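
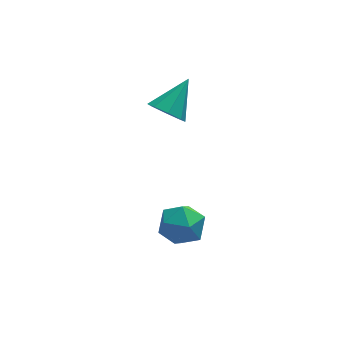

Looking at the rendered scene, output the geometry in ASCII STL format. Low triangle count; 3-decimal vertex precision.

solid 
facet normal -0.106 0.994 -0.034
outer loop
vertex -3.865 -0.101 -1.466
vertex -4.264 -0.113 -0.574
vertex -3.297 -0.013 -0.675
endloop
endfacet
facet normal 0.459 0.785 -0.417
outer loop
vertex -3.865 -0.101 -1.466
vertex -3.297 -0.013 -0.675
vertex -3.012 -0.576 -1.422
endloop
endfacet
facet normal 0.230 0.329 -0.916
outer loop
vertex -3.865 -0.101 -1.466
vertex -3.012 -0.576 -1.422
vertex -3.803 -1.024 -1.782
endloop
endfacet
facet normal -0.475 0.256 -0.842
outer loop
vertex -3.865 -0.101 -1.466
vertex -3.803 -1.024 -1.782
vertex -4.577 -0.738 -1.258
endloop
endfacet
facet normal -0.683 0.667 -0.297
outer loop
vertex -3.865 -0.101 -1.466
vertex -4.577 -0.738 -1.258
vertex -4.264 -0.113 -0.574
endloop
endfacet
facet normal 0.901 0.433 0.018
outer loop
vertex -3.012 -0.576 -1.422
vertex -3.297 -0.013 -0.675
vertex -2.883 -0.882 -0.502
endloop
endfacet
facet normal -0.013 0.770 0.638
outer loop
vertex -3.297 -0.013 -0.675
vertex -4.264 -0.113 -0.574
vertex -3.657 -0.596 0.022
endloop
endfacet
facet normal -0.947 0.241 0.213
outer loop
vertex -4.264 -0.113 -0.574
vertex -4.577 -0.738 -1.258
vertex -4.448 -1.044 -0.338
endloop
endfacet
facet normal -0.610 -0.424 -0.670
outer loop
vertex -4.577 -0.738 -1.258
vertex -3.803 -1.024 -1.782
vertex -4.163 -1.607 -1.085
endloop
endfacet
facet normal 0.532 -0.305 -0.790
outer loop
vertex -3.803 -1.024 -1.782
vertex -3.012 -0.576 -1.422
vertex -3.196 -1.507 -1.186
endloop
endfacet
facet normal 0.475 -0.256 0.842
outer loop
vertex -3.595 -1.519 -0.294
vertex -2.883 -0.882 -0.502
vertex -3.657 -0.596 0.022
endloop
endfacet
facet normal -0.230 -0.329 0.916
outer loop
vertex -3.595 -1.519 -0.294
vertex -3.657 -0.596 0.022
vertex -4.448 -1.044 -0.338
endloop
endfacet
facet normal -0.459 -0.785 0.417
outer loop
vertex -3.595 -1.519 -0.294
vertex -4.448 -1.044 -0.338
vertex -4.163 -1.607 -1.085
endloop
endfacet
facet normal 0.106 -0.994 0.034
outer loop
vertex -3.595 -1.519 -0.294
vertex -4.163 -1.607 -1.085
vertex -3.196 -1.507 -1.186
endloop
endfacet
facet normal 0.683 -0.667 0.297
outer loop
vertex -3.595 -1.519 -0.294
vertex -3.196 -1.507 -1.186
vertex -2.883 -0.882 -0.502
endloop
endfacet
facet normal 0.610 0.424 0.670
outer loop
vertex -3.657 -0.596 0.022
vertex -2.883 -0.882 -0.502
vertex -3.297 -0.013 -0.675
endloop
endfacet
facet normal -0.532 0.305 0.790
outer loop
vertex -4.448 -1.044 -0.338
vertex -3.657 -0.596 0.022
vertex -4.264 -0.113 -0.574
endloop
endfacet
facet normal -0.901 -0.433 -0.018
outer loop
vertex -4.163 -1.607 -1.085
vertex -4.448 -1.044 -0.338
vertex -4.577 -0.738 -1.258
endloop
endfacet
facet normal 0.013 -0.770 -0.638
outer loop
vertex -3.196 -1.507 -1.186
vertex -4.163 -1.607 -1.085
vertex -3.803 -1.024 -1.782
endloop
endfacet
facet normal 0.947 -0.241 -0.213
outer loop
vertex -2.883 -0.882 -0.502
vertex -3.196 -1.507 -1.186
vertex -3.012 -0.576 -1.422
endloop
endfacet
facet normal -0.604 -0.516 -0.607
outer loop
vertex -3.11 1.49 2.969
vertex -3.737 1.846 3.29
vertex -3.258 2.001 2.682
endloop
endfacet
facet normal 0.936 0.079 -0.342
outer loop
vertex -3.11 1.49 2.969
vertex -3.258 2.001 2.682
vertex -2.723 2.714 4.31
endloop
endfacet
facet normal -0.604 -0.517 -0.607
outer loop
vertex -3.258 2.001 2.682
vertex -3.737 1.846 3.29
vertex -3.687 2.421 2.751
endloop
endfacet
facet normal 0.573 0.664 -0.479
outer loop
vertex -3.258 2.001 2.682
vertex -3.687 2.421 2.751
vertex -2.723 2.714 4.31
endloop
endfacet
facet normal -0.603 -0.517 -0.607
outer loop
vertex -3.687 2.421 2.751
vertex -3.737 1.846 3.29
vertex -4.146 2.504 3.136
endloop
endfacet
facet normal 0.015 0.981 -0.194
outer loop
vertex -3.687 2.421 2.751
vertex -4.146 2.504 3.136
vertex -2.723 2.714 4.31
endloop
endfacet
facet normal -0.604 -0.517 -0.606
outer loop
vertex -4.146 2.504 3.136
vertex -3.737 1.846 3.29
vertex -4.365 2.202 3.612
endloop
endfacet
facet normal -0.410 0.844 0.346
outer loop
vertex -4.146 2.504 3.136
vertex -4.365 2.202 3.612
vertex -2.723 2.714 4.31
endloop
endfacet
facet normal -0.604 -0.516 -0.607
outer loop
vertex -4.365 2.202 3.612
vertex -3.737 1.846 3.29
vertex -4.217 1.691 3.899
endloop
endfacet
facet normal -0.455 0.332 0.826
outer loop
vertex -4.365 2.202 3.612
vertex -4.217 1.691 3.899
vertex -2.723 2.714 4.31
endloop
endfacet
facet normal -0.604 -0.517 -0.607
outer loop
vertex -4.217 1.691 3.899
vertex -3.737 1.846 3.29
vertex -3.787 1.271 3.829
endloop
endfacet
facet normal -0.091 -0.254 0.963
outer loop
vertex -4.217 1.691 3.899
vertex -3.787 1.271 3.829
vertex -2.723 2.714 4.31
endloop
endfacet
facet normal -0.604 -0.517 -0.607
outer loop
vertex -3.787 1.271 3.829
vertex -3.737 1.846 3.29
vertex -3.329 1.188 3.444
endloop
endfacet
facet normal 0.466 -0.569 0.677
outer loop
vertex -3.787 1.271 3.829
vertex -3.329 1.188 3.444
vertex -2.723 2.714 4.31
endloop
endfacet
facet normal -0.604 -0.517 -0.607
outer loop
vertex -3.329 1.188 3.444
vertex -3.737 1.846 3.29
vertex -3.11 1.49 2.969
endloop
endfacet
facet normal 0.892 -0.432 0.137
outer loop
vertex -3.329 1.188 3.444
vertex -3.11 1.49 2.969
vertex -2.723 2.714 4.31
endloop
endfacet

endsolid


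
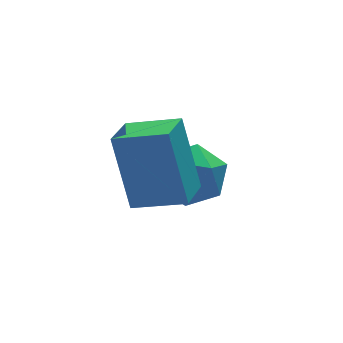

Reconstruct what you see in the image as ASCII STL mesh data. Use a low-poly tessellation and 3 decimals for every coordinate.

solid 
facet normal -0.799 0.532 -0.281
outer loop
vertex -1.317 -1.969 3.654
vertex -0.739 -1.229 3.412
vertex -1.172 -2.619 2.014
endloop
endfacet
facet normal -0.595 -0.764 0.250
outer loop
vertex -0.221 -3.251 2.348
vertex -1.317 -1.969 3.654
vertex -1.172 -2.619 2.014
endloop
endfacet
facet normal -0.799 0.532 -0.281
outer loop
vertex -1.172 -2.619 2.014
vertex -0.739 -1.229 3.412
vertex -0.594 -1.878 1.772
endloop
endfacet
facet normal 0.082 -0.367 -0.927
outer loop
vertex -0.594 -1.878 1.772
vertex -0.221 -3.251 2.348
vertex -1.172 -2.619 2.014
endloop
endfacet
facet normal -0.082 0.367 0.927
outer loop
vertex -1.317 -1.969 3.654
vertex 0.212 -1.861 3.746
vertex -0.739 -1.229 3.412
endloop
endfacet
facet normal -0.596 -0.763 0.249
outer loop
vertex -0.366 -2.602 3.988
vertex -1.317 -1.969 3.654
vertex -0.221 -3.251 2.348
endloop
endfacet
facet normal -0.082 0.366 0.927
outer loop
vertex -0.366 -2.602 3.988
vertex 0.212 -1.861 3.746
vertex -1.317 -1.969 3.654
endloop
endfacet
facet normal 0.595 0.764 -0.250
outer loop
vertex -0.739 -1.229 3.412
vertex 0.212 -1.861 3.746
vertex -0.594 -1.878 1.772
endloop
endfacet
facet normal 0.081 -0.367 -0.927
outer loop
vertex 0.357 -2.511 2.106
vertex -0.221 -3.251 2.348
vertex -0.594 -1.878 1.772
endloop
endfacet
facet normal 0.596 0.763 -0.250
outer loop
vertex -0.594 -1.878 1.772
vertex 0.212 -1.861 3.746
vertex 0.357 -2.511 2.106
endloop
endfacet
facet normal 0.799 -0.532 0.281
outer loop
vertex 0.357 -2.511 2.106
vertex -0.366 -2.602 3.988
vertex -0.221 -3.251 2.348
endloop
endfacet
facet normal 0.799 -0.531 0.281
outer loop
vertex 0.212 -1.861 3.746
vertex -0.366 -2.602 3.988
vertex 0.357 -2.511 2.106
endloop
endfacet
facet normal -0.006 -0.164 0.987
outer loop
vertex 0.944 -0.914 2.027
vertex 0.207 -1.293 1.96
vertex 0.908 -1.733 1.891
endloop
endfacet
facet normal 0.662 -0.151 0.734
outer loop
vertex 0.944 -0.914 2.027
vertex 0.908 -1.733 1.891
vertex 1.464 -1.268 1.485
endloop
endfacet
facet normal 0.768 0.482 0.422
outer loop
vertex 0.944 -0.914 2.027
vertex 1.464 -1.268 1.485
vertex 1.107 -0.54 1.304
endloop
endfacet
facet normal 0.164 0.861 0.482
outer loop
vertex 0.944 -0.914 2.027
vertex 1.107 -0.54 1.304
vertex 0.33 -0.556 1.597
endloop
endfacet
facet normal -0.313 0.461 0.830
outer loop
vertex 0.944 -0.914 2.027
vertex 0.33 -0.556 1.597
vertex 0.207 -1.293 1.96
endloop
endfacet
facet normal 0.718 -0.656 0.233
outer loop
vertex 1.464 -1.268 1.485
vertex 0.908 -1.733 1.891
vertex 1.05 -1.864 1.083
endloop
endfacet
facet normal -0.362 -0.678 0.640
outer loop
vertex 0.908 -1.733 1.891
vertex 0.207 -1.293 1.96
vertex 0.273 -1.88 1.376
endloop
endfacet
facet normal -0.859 0.335 0.388
outer loop
vertex 0.207 -1.293 1.96
vertex 0.33 -0.556 1.597
vertex -0.084 -1.152 1.195
endloop
endfacet
facet normal -0.086 0.981 -0.174
outer loop
vertex 0.33 -0.556 1.597
vertex 1.107 -0.54 1.304
vertex 0.472 -0.687 0.789
endloop
endfacet
facet normal 0.889 0.369 -0.270
outer loop
vertex 1.107 -0.54 1.304
vertex 1.464 -1.268 1.485
vertex 1.173 -1.127 0.72
endloop
endfacet
facet normal -0.164 -0.861 -0.482
outer loop
vertex 0.436 -1.506 0.653
vertex 1.05 -1.864 1.083
vertex 0.273 -1.88 1.376
endloop
endfacet
facet normal -0.768 -0.482 -0.422
outer loop
vertex 0.436 -1.506 0.653
vertex 0.273 -1.88 1.376
vertex -0.084 -1.152 1.195
endloop
endfacet
facet normal -0.662 0.151 -0.734
outer loop
vertex 0.436 -1.506 0.653
vertex -0.084 -1.152 1.195
vertex 0.472 -0.687 0.789
endloop
endfacet
facet normal 0.006 0.164 -0.987
outer loop
vertex 0.436 -1.506 0.653
vertex 0.472 -0.687 0.789
vertex 1.173 -1.127 0.72
endloop
endfacet
facet normal 0.313 -0.461 -0.830
outer loop
vertex 0.436 -1.506 0.653
vertex 1.173 -1.127 0.72
vertex 1.05 -1.864 1.083
endloop
endfacet
facet normal 0.086 -0.981 0.174
outer loop
vertex 0.273 -1.88 1.376
vertex 1.05 -1.864 1.083
vertex 0.908 -1.733 1.891
endloop
endfacet
facet normal -0.889 -0.369 0.270
outer loop
vertex -0.084 -1.152 1.195
vertex 0.273 -1.88 1.376
vertex 0.207 -1.293 1.96
endloop
endfacet
facet normal -0.718 0.656 -0.233
outer loop
vertex 0.472 -0.687 0.789
vertex -0.084 -1.152 1.195
vertex 0.33 -0.556 1.597
endloop
endfacet
facet normal 0.362 0.678 -0.640
outer loop
vertex 1.173 -1.127 0.72
vertex 0.472 -0.687 0.789
vertex 1.107 -0.54 1.304
endloop
endfacet
facet normal 0.859 -0.335 -0.388
outer loop
vertex 1.05 -1.864 1.083
vertex 1.173 -1.127 0.72
vertex 1.464 -1.268 1.485
endloop
endfacet

endsolid


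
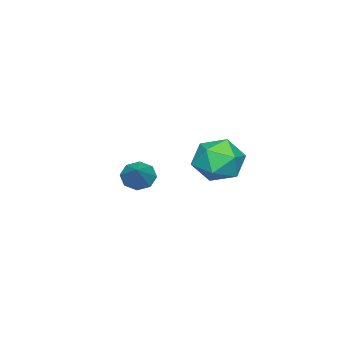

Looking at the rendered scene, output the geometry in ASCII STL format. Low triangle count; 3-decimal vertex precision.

solid 
facet normal -0.063 0.998 -0.011
outer loop
vertex 2.803 4.77 3.192
vertex 1.876 4.721 4.031
vertex 3.064 4.8 4.415
endloop
endfacet
facet normal 0.604 0.783 -0.148
outer loop
vertex 2.803 4.77 3.192
vertex 3.064 4.8 4.415
vertex 3.767 4.111 3.642
endloop
endfacet
facet normal 0.586 0.363 -0.725
outer loop
vertex 2.803 4.77 3.192
vertex 3.767 4.111 3.642
vertex 3.013 3.607 2.78
endloop
endfacet
facet normal -0.092 0.318 -0.944
outer loop
vertex 2.803 4.77 3.192
vertex 3.013 3.607 2.78
vertex 1.844 3.984 3.021
endloop
endfacet
facet normal -0.493 0.710 -0.503
outer loop
vertex 2.803 4.77 3.192
vertex 1.844 3.984 3.021
vertex 1.876 4.721 4.031
endloop
endfacet
facet normal 0.827 0.390 0.404
outer loop
vertex 3.767 4.111 3.642
vertex 3.064 4.8 4.415
vertex 3.436 3.656 4.759
endloop
endfacet
facet normal -0.251 0.738 0.626
outer loop
vertex 3.064 4.8 4.415
vertex 1.876 4.721 4.031
vertex 2.267 4.033 5.0
endloop
endfacet
facet normal -0.947 0.273 -0.169
outer loop
vertex 1.876 4.721 4.031
vertex 1.844 3.984 3.021
vertex 1.513 3.529 4.138
endloop
endfacet
facet normal -0.299 -0.363 -0.883
outer loop
vertex 1.844 3.984 3.021
vertex 3.013 3.607 2.78
vertex 2.216 2.84 3.365
endloop
endfacet
facet normal 0.798 -0.290 -0.528
outer loop
vertex 3.013 3.607 2.78
vertex 3.767 4.111 3.642
vertex 3.404 2.919 3.749
endloop
endfacet
facet normal 0.092 -0.318 0.944
outer loop
vertex 2.477 2.87 4.588
vertex 3.436 3.656 4.759
vertex 2.267 4.033 5.0
endloop
endfacet
facet normal -0.586 -0.363 0.725
outer loop
vertex 2.477 2.87 4.588
vertex 2.267 4.033 5.0
vertex 1.513 3.529 4.138
endloop
endfacet
facet normal -0.604 -0.783 0.148
outer loop
vertex 2.477 2.87 4.588
vertex 1.513 3.529 4.138
vertex 2.216 2.84 3.365
endloop
endfacet
facet normal 0.063 -0.998 0.011
outer loop
vertex 2.477 2.87 4.588
vertex 2.216 2.84 3.365
vertex 3.404 2.919 3.749
endloop
endfacet
facet normal 0.493 -0.710 0.503
outer loop
vertex 2.477 2.87 4.588
vertex 3.404 2.919 3.749
vertex 3.436 3.656 4.759
endloop
endfacet
facet normal 0.299 0.363 0.883
outer loop
vertex 2.267 4.033 5.0
vertex 3.436 3.656 4.759
vertex 3.064 4.8 4.415
endloop
endfacet
facet normal -0.798 0.290 0.528
outer loop
vertex 1.513 3.529 4.138
vertex 2.267 4.033 5.0
vertex 1.876 4.721 4.031
endloop
endfacet
facet normal -0.827 -0.390 -0.404
outer loop
vertex 2.216 2.84 3.365
vertex 1.513 3.529 4.138
vertex 1.844 3.984 3.021
endloop
endfacet
facet normal 0.251 -0.738 -0.626
outer loop
vertex 3.404 2.919 3.749
vertex 2.216 2.84 3.365
vertex 3.013 3.607 2.78
endloop
endfacet
facet normal 0.947 -0.273 0.169
outer loop
vertex 3.436 3.656 4.759
vertex 3.404 2.919 3.749
vertex 3.767 4.111 3.642
endloop
endfacet
facet normal -0.728 -0.351 -0.589
outer loop
vertex 0.26 -2.074 0.085
vertex -0.31 -1.66 0.542
vertex 0.152 -1.48 -0.136
endloop
endfacet
facet normal 0.902 0.004 -0.431
outer loop
vertex 0.26 -2.074 0.085
vertex 0.152 -1.48 -0.136
vertex 0.97 -1.04 1.578
endloop
endfacet
facet normal -0.727 -0.352 -0.589
outer loop
vertex 0.152 -1.48 -0.136
vertex -0.31 -1.66 0.542
vertex -0.227 -0.992 0.04
endloop
endfacet
facet normal 0.614 0.642 -0.458
outer loop
vertex 0.152 -1.48 -0.136
vertex -0.227 -0.992 0.04
vertex 0.97 -1.04 1.578
endloop
endfacet
facet normal -0.727 -0.353 -0.589
outer loop
vertex -0.227 -0.992 0.04
vertex -0.31 -1.66 0.542
vertex -0.655 -0.895 0.51
endloop
endfacet
facet normal 0.139 0.987 -0.077
outer loop
vertex -0.227 -0.992 0.04
vertex -0.655 -0.895 0.51
vertex 0.97 -1.04 1.578
endloop
endfacet
facet normal -0.727 -0.353 -0.589
outer loop
vertex -0.655 -0.895 0.51
vertex -0.31 -1.66 0.542
vertex -0.881 -1.246 0.999
endloop
endfacet
facet normal -0.246 0.838 0.488
outer loop
vertex -0.655 -0.895 0.51
vertex -0.881 -1.246 0.999
vertex 0.97 -1.04 1.578
endloop
endfacet
facet normal -0.727 -0.353 -0.589
outer loop
vertex -0.881 -1.246 0.999
vertex -0.31 -1.66 0.542
vertex -0.772 -1.84 1.22
endloop
endfacet
facet normal -0.315 0.280 0.907
outer loop
vertex -0.881 -1.246 0.999
vertex -0.772 -1.84 1.22
vertex 0.97 -1.04 1.578
endloop
endfacet
facet normal -0.727 -0.352 -0.589
outer loop
vertex -0.772 -1.84 1.22
vertex -0.31 -1.66 0.542
vertex -0.393 -2.328 1.044
endloop
endfacet
facet normal -0.027 -0.358 0.933
outer loop
vertex -0.772 -1.84 1.22
vertex -0.393 -2.328 1.044
vertex 0.97 -1.04 1.578
endloop
endfacet
facet normal -0.727 -0.353 -0.589
outer loop
vertex -0.393 -2.328 1.044
vertex -0.31 -1.66 0.542
vertex 0.035 -2.425 0.574
endloop
endfacet
facet normal 0.448 -0.703 0.553
outer loop
vertex -0.393 -2.328 1.044
vertex 0.035 -2.425 0.574
vertex 0.97 -1.04 1.578
endloop
endfacet
facet normal -0.728 -0.353 -0.588
outer loop
vertex 0.035 -2.425 0.574
vertex -0.31 -1.66 0.542
vertex 0.26 -2.074 0.085
endloop
endfacet
facet normal 0.833 -0.553 -0.013
outer loop
vertex 0.035 -2.425 0.574
vertex 0.26 -2.074 0.085
vertex 0.97 -1.04 1.578
endloop
endfacet

endsolid


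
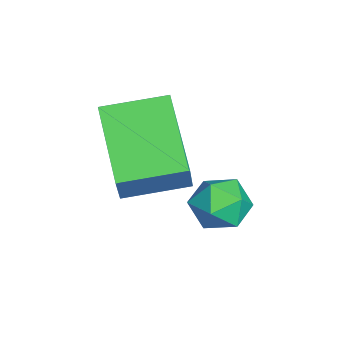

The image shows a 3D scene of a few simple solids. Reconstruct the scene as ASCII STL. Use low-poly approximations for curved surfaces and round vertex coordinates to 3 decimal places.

solid 
facet normal -0.530 -0.126 0.839
outer loop
vertex -1.259 1.878 -1.361
vertex -1.407 1.196 -1.557
vertex -0.816 1.339 -1.162
endloop
endfacet
facet normal -0.003 0.344 0.939
outer loop
vertex -1.259 1.878 -1.361
vertex -0.816 1.339 -1.162
vertex -0.54 1.969 -1.392
endloop
endfacet
facet normal -0.091 0.877 0.472
outer loop
vertex -1.259 1.878 -1.361
vertex -0.54 1.969 -1.392
vertex -0.96 2.215 -1.93
endloop
endfacet
facet normal -0.672 0.736 0.083
outer loop
vertex -1.259 1.878 -1.361
vertex -0.96 2.215 -1.93
vertex -1.496 1.737 -2.032
endloop
endfacet
facet normal -0.944 0.116 0.309
outer loop
vertex -1.259 1.878 -1.361
vertex -1.496 1.737 -2.032
vertex -1.407 1.196 -1.557
endloop
endfacet
facet normal 0.615 0.019 0.789
outer loop
vertex -0.54 1.969 -1.392
vertex -0.816 1.339 -1.162
vertex -0.244 1.343 -1.608
endloop
endfacet
facet normal -0.239 -0.742 0.626
outer loop
vertex -0.816 1.339 -1.162
vertex -1.407 1.196 -1.557
vertex -0.78 0.865 -1.71
endloop
endfacet
facet normal -0.908 -0.350 -0.229
outer loop
vertex -1.407 1.196 -1.557
vertex -1.496 1.737 -2.032
vertex -1.2 1.111 -2.248
endloop
endfacet
facet normal -0.469 0.653 -0.595
outer loop
vertex -1.496 1.737 -2.032
vertex -0.96 2.215 -1.93
vertex -0.924 1.741 -2.478
endloop
endfacet
facet normal 0.473 0.880 0.033
outer loop
vertex -0.96 2.215 -1.93
vertex -0.54 1.969 -1.392
vertex -0.333 1.884 -2.083
endloop
endfacet
facet normal 0.672 -0.736 -0.083
outer loop
vertex -0.481 1.202 -2.279
vertex -0.244 1.343 -1.608
vertex -0.78 0.865 -1.71
endloop
endfacet
facet normal 0.091 -0.877 -0.472
outer loop
vertex -0.481 1.202 -2.279
vertex -0.78 0.865 -1.71
vertex -1.2 1.111 -2.248
endloop
endfacet
facet normal 0.003 -0.344 -0.939
outer loop
vertex -0.481 1.202 -2.279
vertex -1.2 1.111 -2.248
vertex -0.924 1.741 -2.478
endloop
endfacet
facet normal 0.530 0.126 -0.839
outer loop
vertex -0.481 1.202 -2.279
vertex -0.924 1.741 -2.478
vertex -0.333 1.884 -2.083
endloop
endfacet
facet normal 0.944 -0.116 -0.309
outer loop
vertex -0.481 1.202 -2.279
vertex -0.333 1.884 -2.083
vertex -0.244 1.343 -1.608
endloop
endfacet
facet normal 0.469 -0.653 0.595
outer loop
vertex -0.78 0.865 -1.71
vertex -0.244 1.343 -1.608
vertex -0.816 1.339 -1.162
endloop
endfacet
facet normal -0.473 -0.880 -0.033
outer loop
vertex -1.2 1.111 -2.248
vertex -0.78 0.865 -1.71
vertex -1.407 1.196 -1.557
endloop
endfacet
facet normal -0.615 -0.019 -0.789
outer loop
vertex -0.924 1.741 -2.478
vertex -1.2 1.111 -2.248
vertex -1.496 1.737 -2.032
endloop
endfacet
facet normal 0.239 0.742 -0.626
outer loop
vertex -0.333 1.884 -2.083
vertex -0.924 1.741 -2.478
vertex -0.96 2.215 -1.93
endloop
endfacet
facet normal 0.908 0.350 0.229
outer loop
vertex -0.244 1.343 -1.608
vertex -0.333 1.884 -2.083
vertex -0.54 1.969 -1.392
endloop
endfacet
facet normal -0.500 0.048 -0.864
outer loop
vertex -2.028 -0.888 -0.242
vertex -2.263 0.557 -0.025
vertex -0.318 -0.465 -1.208
endloop
endfacet
facet normal 0.159 -0.976 -0.146
outer loop
vertex 0.223 -0.517 -0.275
vertex -2.028 -0.888 -0.242
vertex -0.318 -0.465 -1.208
endloop
endfacet
facet normal -0.500 0.048 -0.864
outer loop
vertex -0.318 -0.465 -1.208
vertex -2.263 0.557 -0.025
vertex -0.552 0.98 -0.992
endloop
endfacet
facet normal 0.851 0.210 -0.482
outer loop
vertex -0.552 0.98 -0.992
vertex 0.223 -0.517 -0.275
vertex -0.318 -0.465 -1.208
endloop
endfacet
facet normal -0.851 -0.211 0.482
outer loop
vertex -2.028 -0.888 -0.242
vertex -1.722 0.505 0.908
vertex -2.263 0.557 -0.025
endloop
endfacet
facet normal 0.159 -0.976 -0.146
outer loop
vertex -1.488 -0.94 0.692
vertex -2.028 -0.888 -0.242
vertex 0.223 -0.517 -0.275
endloop
endfacet
facet normal -0.851 -0.210 0.481
outer loop
vertex -1.488 -0.94 0.692
vertex -1.722 0.505 0.908
vertex -2.028 -0.888 -0.242
endloop
endfacet
facet normal -0.159 0.976 0.146
outer loop
vertex -2.263 0.557 -0.025
vertex -1.722 0.505 0.908
vertex -0.552 0.98 -0.992
endloop
endfacet
facet normal 0.851 0.211 -0.480
outer loop
vertex -0.012 0.928 -0.058
vertex 0.223 -0.517 -0.275
vertex -0.552 0.98 -0.992
endloop
endfacet
facet normal -0.159 0.976 0.146
outer loop
vertex -0.552 0.98 -0.992
vertex -1.722 0.505 0.908
vertex -0.012 0.928 -0.058
endloop
endfacet
facet normal 0.500 -0.048 0.864
outer loop
vertex -0.012 0.928 -0.058
vertex -1.488 -0.94 0.692
vertex 0.223 -0.517 -0.275
endloop
endfacet
facet normal 0.500 -0.048 0.865
outer loop
vertex -1.722 0.505 0.908
vertex -1.488 -0.94 0.692
vertex -0.012 0.928 -0.058
endloop
endfacet

endsolid


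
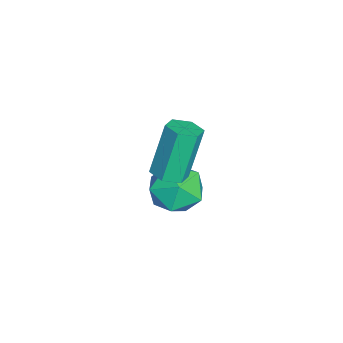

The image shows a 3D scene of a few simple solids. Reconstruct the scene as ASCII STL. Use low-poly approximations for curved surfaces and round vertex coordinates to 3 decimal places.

solid 
facet normal 0.278 -0.225 -0.934
outer loop
vertex 2.199 1.554 1.845
vertex 1.693 1.705 1.658
vertex 2.104 2.084 1.689
endloop
endfacet
facet normal 0.945 0.236 0.226
outer loop
vertex 2.199 1.554 1.845
vertex 2.104 2.084 1.689
vertex 1.713 1.945 3.47
endloop
endfacet
facet normal 0.945 0.236 0.226
outer loop
vertex 1.713 1.945 3.47
vertex 2.104 2.084 1.689
vertex 1.618 2.474 3.314
endloop
endfacet
facet normal -0.280 0.225 0.933
outer loop
vertex 1.713 1.945 3.47
vertex 1.618 2.474 3.314
vertex 1.207 2.095 3.282
endloop
endfacet
facet normal 0.278 -0.225 -0.934
outer loop
vertex 2.104 2.084 1.689
vertex 1.693 1.705 1.658
vertex 1.598 2.234 1.502
endloop
endfacet
facet normal 0.325 0.937 -0.128
outer loop
vertex 2.104 2.084 1.689
vertex 1.598 2.234 1.502
vertex 1.618 2.474 3.314
endloop
endfacet
facet normal 0.327 0.936 -0.128
outer loop
vertex 1.618 2.474 3.314
vertex 1.598 2.234 1.502
vertex 1.112 2.625 3.127
endloop
endfacet
facet normal -0.279 0.223 0.934
outer loop
vertex 1.618 2.474 3.314
vertex 1.112 2.625 3.127
vertex 1.207 2.095 3.282
endloop
endfacet
facet normal 0.280 -0.225 -0.933
outer loop
vertex 1.598 2.234 1.502
vertex 1.693 1.705 1.658
vertex 1.187 1.855 1.47
endloop
endfacet
facet normal -0.619 0.701 -0.354
outer loop
vertex 1.598 2.234 1.502
vertex 1.187 1.855 1.47
vertex 1.112 2.625 3.127
endloop
endfacet
facet normal -0.619 0.701 -0.354
outer loop
vertex 1.112 2.625 3.127
vertex 1.187 1.855 1.47
vertex 0.701 2.246 3.095
endloop
endfacet
facet normal -0.279 0.223 0.934
outer loop
vertex 1.112 2.625 3.127
vertex 0.701 2.246 3.095
vertex 1.207 2.095 3.282
endloop
endfacet
facet normal 0.280 -0.225 -0.933
outer loop
vertex 1.187 1.855 1.47
vertex 1.693 1.705 1.658
vertex 1.282 1.326 1.626
endloop
endfacet
facet normal -0.945 -0.236 -0.226
outer loop
vertex 1.187 1.855 1.47
vertex 1.282 1.326 1.626
vertex 0.701 2.246 3.095
endloop
endfacet
facet normal -0.945 -0.236 -0.226
outer loop
vertex 0.701 2.246 3.095
vertex 1.282 1.326 1.626
vertex 0.796 1.716 3.251
endloop
endfacet
facet normal -0.278 0.225 0.934
outer loop
vertex 0.701 2.246 3.095
vertex 0.796 1.716 3.251
vertex 1.207 2.095 3.282
endloop
endfacet
facet normal 0.279 -0.223 -0.934
outer loop
vertex 1.282 1.326 1.626
vertex 1.693 1.705 1.658
vertex 1.788 1.175 1.813
endloop
endfacet
facet normal -0.326 -0.937 0.127
outer loop
vertex 1.282 1.326 1.626
vertex 1.788 1.175 1.813
vertex 0.796 1.716 3.251
endloop
endfacet
facet normal -0.325 -0.937 0.128
outer loop
vertex 0.796 1.716 3.251
vertex 1.788 1.175 1.813
vertex 1.302 1.566 3.438
endloop
endfacet
facet normal -0.278 0.225 0.934
outer loop
vertex 0.796 1.716 3.251
vertex 1.302 1.566 3.438
vertex 1.207 2.095 3.282
endloop
endfacet
facet normal 0.279 -0.223 -0.934
outer loop
vertex 1.788 1.175 1.813
vertex 1.693 1.705 1.658
vertex 2.199 1.554 1.845
endloop
endfacet
facet normal 0.619 -0.701 0.354
outer loop
vertex 1.788 1.175 1.813
vertex 2.199 1.554 1.845
vertex 1.302 1.566 3.438
endloop
endfacet
facet normal 0.619 -0.701 0.354
outer loop
vertex 1.302 1.566 3.438
vertex 2.199 1.554 1.845
vertex 1.713 1.945 3.47
endloop
endfacet
facet normal -0.280 0.225 0.933
outer loop
vertex 1.302 1.566 3.438
vertex 1.713 1.945 3.47
vertex 1.207 2.095 3.282
endloop
endfacet
facet normal -0.617 0.191 0.763
outer loop
vertex -0.581 1.852 -0.178
vertex 0.043 1.49 0.417
vertex 0.069 2.402 0.21
endloop
endfacet
facet normal -0.706 0.666 0.239
outer loop
vertex -0.581 1.852 -0.178
vertex 0.069 2.402 0.21
vertex -0.146 2.499 -0.695
endloop
endfacet
facet normal -0.882 0.310 -0.354
outer loop
vertex -0.581 1.852 -0.178
vertex -0.146 2.499 -0.695
vertex -0.304 1.647 -1.048
endloop
endfacet
facet normal -0.902 -0.385 -0.196
outer loop
vertex -0.581 1.852 -0.178
vertex -0.304 1.647 -1.048
vertex -0.187 1.023 -0.36
endloop
endfacet
facet normal -0.738 -0.459 0.494
outer loop
vertex -0.581 1.852 -0.178
vertex -0.187 1.023 -0.36
vertex 0.043 1.49 0.417
endloop
endfacet
facet normal -0.081 0.989 0.125
outer loop
vertex -0.146 2.499 -0.695
vertex 0.069 2.402 0.21
vertex 0.747 2.537 -0.42
endloop
endfacet
facet normal 0.064 0.219 0.974
outer loop
vertex 0.069 2.402 0.21
vertex 0.043 1.49 0.417
vertex 0.864 1.913 0.268
endloop
endfacet
facet normal -0.131 -0.832 0.539
outer loop
vertex 0.043 1.49 0.417
vertex -0.187 1.023 -0.36
vertex 0.706 1.061 -0.085
endloop
endfacet
facet normal -0.396 -0.713 -0.579
outer loop
vertex -0.187 1.023 -0.36
vertex -0.304 1.647 -1.048
vertex 0.491 1.158 -0.99
endloop
endfacet
facet normal -0.364 0.413 -0.834
outer loop
vertex -0.304 1.647 -1.048
vertex -0.146 2.499 -0.695
vertex 0.517 2.07 -1.197
endloop
endfacet
facet normal 0.902 0.385 0.196
outer loop
vertex 1.141 1.708 -0.602
vertex 0.747 2.537 -0.42
vertex 0.864 1.913 0.268
endloop
endfacet
facet normal 0.882 -0.310 0.354
outer loop
vertex 1.141 1.708 -0.602
vertex 0.864 1.913 0.268
vertex 0.706 1.061 -0.085
endloop
endfacet
facet normal 0.706 -0.666 -0.239
outer loop
vertex 1.141 1.708 -0.602
vertex 0.706 1.061 -0.085
vertex 0.491 1.158 -0.99
endloop
endfacet
facet normal 0.617 -0.191 -0.763
outer loop
vertex 1.141 1.708 -0.602
vertex 0.491 1.158 -0.99
vertex 0.517 2.07 -1.197
endloop
endfacet
facet normal 0.738 0.459 -0.494
outer loop
vertex 1.141 1.708 -0.602
vertex 0.517 2.07 -1.197
vertex 0.747 2.537 -0.42
endloop
endfacet
facet normal 0.396 0.713 0.579
outer loop
vertex 0.864 1.913 0.268
vertex 0.747 2.537 -0.42
vertex 0.069 2.402 0.21
endloop
endfacet
facet normal 0.364 -0.413 0.834
outer loop
vertex 0.706 1.061 -0.085
vertex 0.864 1.913 0.268
vertex 0.043 1.49 0.417
endloop
endfacet
facet normal 0.081 -0.989 -0.125
outer loop
vertex 0.491 1.158 -0.99
vertex 0.706 1.061 -0.085
vertex -0.187 1.023 -0.36
endloop
endfacet
facet normal -0.064 -0.219 -0.974
outer loop
vertex 0.517 2.07 -1.197
vertex 0.491 1.158 -0.99
vertex -0.304 1.647 -1.048
endloop
endfacet
facet normal 0.131 0.832 -0.539
outer loop
vertex 0.747 2.537 -0.42
vertex 0.517 2.07 -1.197
vertex -0.146 2.499 -0.695
endloop
endfacet

endsolid


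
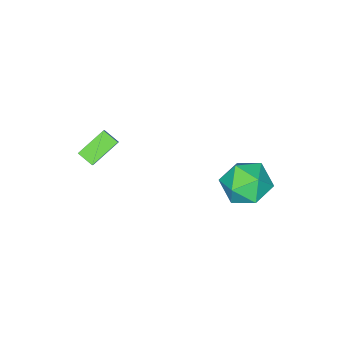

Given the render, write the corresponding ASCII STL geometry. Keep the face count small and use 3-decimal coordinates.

solid 
facet normal -0.846 0.166 0.507
outer loop
vertex 1.761 -1.951 4.078
vertex 1.675 -1.249 3.704
vertex 1.301 -2.347 3.44
endloop
endfacet
facet normal 0.107 -0.878 0.467
outer loop
vertex 2.545 -2.591 2.696
vertex 1.761 -1.951 4.078
vertex 1.301 -2.347 3.44
endloop
endfacet
facet normal -0.846 0.166 0.507
outer loop
vertex 1.301 -2.347 3.44
vertex 1.675 -1.249 3.704
vertex 1.215 -1.645 3.066
endloop
endfacet
facet normal -0.522 -0.450 -0.725
outer loop
vertex 1.215 -1.645 3.066
vertex 2.545 -2.591 2.696
vertex 1.301 -2.347 3.44
endloop
endfacet
facet normal 0.522 0.450 0.725
outer loop
vertex 1.761 -1.951 4.078
vertex 2.919 -1.493 2.96
vertex 1.675 -1.249 3.704
endloop
endfacet
facet normal 0.107 -0.878 0.467
outer loop
vertex 3.005 -2.195 3.334
vertex 1.761 -1.951 4.078
vertex 2.545 -2.591 2.696
endloop
endfacet
facet normal 0.522 0.450 0.725
outer loop
vertex 3.005 -2.195 3.334
vertex 2.919 -1.493 2.96
vertex 1.761 -1.951 4.078
endloop
endfacet
facet normal -0.107 0.878 -0.467
outer loop
vertex 1.675 -1.249 3.704
vertex 2.919 -1.493 2.96
vertex 1.215 -1.645 3.066
endloop
endfacet
facet normal -0.522 -0.450 -0.725
outer loop
vertex 2.459 -1.889 2.322
vertex 2.545 -2.591 2.696
vertex 1.215 -1.645 3.066
endloop
endfacet
facet normal -0.107 0.878 -0.467
outer loop
vertex 1.215 -1.645 3.066
vertex 2.919 -1.493 2.96
vertex 2.459 -1.889 2.322
endloop
endfacet
facet normal 0.846 -0.166 -0.507
outer loop
vertex 2.459 -1.889 2.322
vertex 3.005 -2.195 3.334
vertex 2.545 -2.591 2.696
endloop
endfacet
facet normal 0.846 -0.166 -0.507
outer loop
vertex 2.919 -1.493 2.96
vertex 3.005 -2.195 3.334
vertex 2.459 -1.889 2.322
endloop
endfacet
facet normal -0.510 0.634 0.581
outer loop
vertex -1.713 4.13 1.869
vertex -1.944 3.255 2.622
vertex -0.975 3.909 2.759
endloop
endfacet
facet normal 0.012 0.973 0.231
outer loop
vertex -1.713 4.13 1.869
vertex -0.975 3.909 2.759
vertex -0.55 4.158 1.689
endloop
endfacet
facet normal -0.094 0.878 -0.469
outer loop
vertex -1.713 4.13 1.869
vertex -0.55 4.158 1.689
vertex -1.257 3.657 0.891
endloop
endfacet
facet normal -0.681 0.482 -0.551
outer loop
vertex -1.713 4.13 1.869
vertex -1.257 3.657 0.891
vertex -2.118 3.1 1.468
endloop
endfacet
facet normal -0.939 0.331 0.097
outer loop
vertex -1.713 4.13 1.869
vertex -2.118 3.1 1.468
vertex -1.944 3.255 2.622
endloop
endfacet
facet normal 0.631 0.662 0.405
outer loop
vertex -0.55 4.158 1.689
vertex -0.975 3.909 2.759
vertex -0.062 3.3 2.332
endloop
endfacet
facet normal -0.215 0.115 0.970
outer loop
vertex -0.975 3.909 2.759
vertex -1.944 3.255 2.622
vertex -0.923 2.743 2.909
endloop
endfacet
facet normal -0.908 -0.376 0.187
outer loop
vertex -1.944 3.255 2.622
vertex -2.118 3.1 1.468
vertex -1.63 2.242 2.111
endloop
endfacet
facet normal -0.491 -0.133 -0.861
outer loop
vertex -2.118 3.1 1.468
vertex -1.257 3.657 0.891
vertex -1.205 2.491 1.041
endloop
endfacet
facet normal 0.460 0.509 -0.727
outer loop
vertex -1.257 3.657 0.891
vertex -0.55 4.158 1.689
vertex -0.236 3.145 1.178
endloop
endfacet
facet normal 0.681 -0.482 0.551
outer loop
vertex -0.467 2.27 1.931
vertex -0.062 3.3 2.332
vertex -0.923 2.743 2.909
endloop
endfacet
facet normal 0.094 -0.878 0.469
outer loop
vertex -0.467 2.27 1.931
vertex -0.923 2.743 2.909
vertex -1.63 2.242 2.111
endloop
endfacet
facet normal -0.012 -0.973 -0.231
outer loop
vertex -0.467 2.27 1.931
vertex -1.63 2.242 2.111
vertex -1.205 2.491 1.041
endloop
endfacet
facet normal 0.510 -0.634 -0.581
outer loop
vertex -0.467 2.27 1.931
vertex -1.205 2.491 1.041
vertex -0.236 3.145 1.178
endloop
endfacet
facet normal 0.939 -0.331 -0.097
outer loop
vertex -0.467 2.27 1.931
vertex -0.236 3.145 1.178
vertex -0.062 3.3 2.332
endloop
endfacet
facet normal 0.491 0.133 0.861
outer loop
vertex -0.923 2.743 2.909
vertex -0.062 3.3 2.332
vertex -0.975 3.909 2.759
endloop
endfacet
facet normal -0.460 -0.509 0.727
outer loop
vertex -1.63 2.242 2.111
vertex -0.923 2.743 2.909
vertex -1.944 3.255 2.622
endloop
endfacet
facet normal -0.631 -0.662 -0.405
outer loop
vertex -1.205 2.491 1.041
vertex -1.63 2.242 2.111
vertex -2.118 3.1 1.468
endloop
endfacet
facet normal 0.215 -0.115 -0.970
outer loop
vertex -0.236 3.145 1.178
vertex -1.205 2.491 1.041
vertex -1.257 3.657 0.891
endloop
endfacet
facet normal 0.908 0.376 -0.187
outer loop
vertex -0.062 3.3 2.332
vertex -0.236 3.145 1.178
vertex -0.55 4.158 1.689
endloop
endfacet

endsolid


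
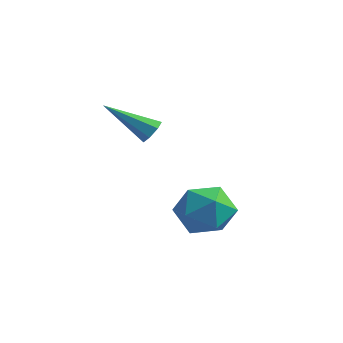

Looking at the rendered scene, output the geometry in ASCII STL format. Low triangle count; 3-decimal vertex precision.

solid 
facet normal 0.402 0.864 0.303
outer loop
vertex 2.436 0.905 -3.222
vertex 2.611 0.427 -2.091
vertex 3.495 0.318 -2.955
endloop
endfacet
facet normal 0.520 0.759 -0.393
outer loop
vertex 2.436 0.905 -3.222
vertex 3.495 0.318 -2.955
vertex 2.942 0.13 -4.049
endloop
endfacet
facet normal -0.112 0.690 -0.715
outer loop
vertex 2.436 0.905 -3.222
vertex 2.942 0.13 -4.049
vertex 1.715 0.124 -3.862
endloop
endfacet
facet normal -0.621 0.753 -0.219
outer loop
vertex 2.436 0.905 -3.222
vertex 1.715 0.124 -3.862
vertex 1.511 0.307 -2.652
endloop
endfacet
facet normal -0.303 0.860 0.410
outer loop
vertex 2.436 0.905 -3.222
vertex 1.511 0.307 -2.652
vertex 2.611 0.427 -2.091
endloop
endfacet
facet normal 0.873 0.142 -0.466
outer loop
vertex 2.942 0.13 -4.049
vertex 3.495 0.318 -2.955
vertex 3.429 -0.827 -3.428
endloop
endfacet
facet normal 0.683 0.313 0.659
outer loop
vertex 3.495 0.318 -2.955
vertex 2.611 0.427 -2.091
vertex 3.225 -0.644 -2.218
endloop
endfacet
facet normal -0.459 0.308 0.834
outer loop
vertex 2.611 0.427 -2.091
vertex 1.511 0.307 -2.652
vertex 1.998 -0.65 -2.031
endloop
endfacet
facet normal -0.974 0.132 -0.184
outer loop
vertex 1.511 0.307 -2.652
vertex 1.715 0.124 -3.862
vertex 1.445 -0.838 -3.125
endloop
endfacet
facet normal -0.151 0.031 -0.988
outer loop
vertex 1.715 0.124 -3.862
vertex 2.942 0.13 -4.049
vertex 2.329 -0.947 -3.989
endloop
endfacet
facet normal 0.621 -0.753 0.219
outer loop
vertex 2.504 -1.425 -2.858
vertex 3.429 -0.827 -3.428
vertex 3.225 -0.644 -2.218
endloop
endfacet
facet normal 0.112 -0.690 0.715
outer loop
vertex 2.504 -1.425 -2.858
vertex 3.225 -0.644 -2.218
vertex 1.998 -0.65 -2.031
endloop
endfacet
facet normal -0.520 -0.759 0.393
outer loop
vertex 2.504 -1.425 -2.858
vertex 1.998 -0.65 -2.031
vertex 1.445 -0.838 -3.125
endloop
endfacet
facet normal -0.402 -0.864 -0.303
outer loop
vertex 2.504 -1.425 -2.858
vertex 1.445 -0.838 -3.125
vertex 2.329 -0.947 -3.989
endloop
endfacet
facet normal 0.303 -0.860 -0.410
outer loop
vertex 2.504 -1.425 -2.858
vertex 2.329 -0.947 -3.989
vertex 3.429 -0.827 -3.428
endloop
endfacet
facet normal 0.974 -0.132 0.184
outer loop
vertex 3.225 -0.644 -2.218
vertex 3.429 -0.827 -3.428
vertex 3.495 0.318 -2.955
endloop
endfacet
facet normal 0.151 -0.031 0.988
outer loop
vertex 1.998 -0.65 -2.031
vertex 3.225 -0.644 -2.218
vertex 2.611 0.427 -2.091
endloop
endfacet
facet normal -0.873 -0.142 0.466
outer loop
vertex 1.445 -0.838 -3.125
vertex 1.998 -0.65 -2.031
vertex 1.511 0.307 -2.652
endloop
endfacet
facet normal -0.683 -0.313 -0.659
outer loop
vertex 2.329 -0.947 -3.989
vertex 1.445 -0.838 -3.125
vertex 1.715 0.124 -3.862
endloop
endfacet
facet normal 0.459 -0.308 -0.834
outer loop
vertex 3.429 -0.827 -3.428
vertex 2.329 -0.947 -3.989
vertex 2.942 0.13 -4.049
endloop
endfacet
facet normal 0.686 0.443 -0.577
outer loop
vertex 1.003 -0.89 1.139
vertex 0.777 -1.139 0.679
vertex 0.646 -0.635 0.91
endloop
endfacet
facet normal -0.073 0.608 0.790
outer loop
vertex 1.003 -0.89 1.139
vertex 0.646 -0.635 0.91
vertex -0.677 -2.081 1.901
endloop
endfacet
facet normal 0.686 0.443 -0.577
outer loop
vertex 0.646 -0.635 0.91
vertex 0.777 -1.139 0.679
vertex 0.388 -0.76 0.507
endloop
endfacet
facet normal -0.655 0.731 0.192
outer loop
vertex 0.646 -0.635 0.91
vertex 0.388 -0.76 0.507
vertex -0.677 -2.081 1.901
endloop
endfacet
facet normal 0.687 0.443 -0.577
outer loop
vertex 0.388 -0.76 0.507
vertex 0.777 -1.139 0.679
vertex 0.423 -1.171 0.233
endloop
endfacet
facet normal -0.865 0.225 -0.448
outer loop
vertex 0.388 -0.76 0.507
vertex 0.423 -1.171 0.233
vertex -0.677 -2.081 1.901
endloop
endfacet
facet normal 0.686 0.443 -0.577
outer loop
vertex 0.423 -1.171 0.233
vertex 0.777 -1.139 0.679
vertex 0.725 -1.558 0.295
endloop
endfacet
facet normal -0.546 -0.530 -0.649
outer loop
vertex 0.423 -1.171 0.233
vertex 0.725 -1.558 0.295
vertex -0.677 -2.081 1.901
endloop
endfacet
facet normal 0.686 0.443 -0.577
outer loop
vertex 0.725 -1.558 0.295
vertex 0.777 -1.139 0.679
vertex 1.066 -1.629 0.646
endloop
endfacet
facet normal 0.064 -0.964 -0.258
outer loop
vertex 0.725 -1.558 0.295
vertex 1.066 -1.629 0.646
vertex -0.677 -2.081 1.901
endloop
endfacet
facet normal 0.686 0.444 -0.577
outer loop
vertex 1.066 -1.629 0.646
vertex 0.777 -1.139 0.679
vertex 1.19 -1.332 1.022
endloop
endfacet
facet normal 0.503 -0.751 0.428
outer loop
vertex 1.066 -1.629 0.646
vertex 1.19 -1.332 1.022
vertex -0.677 -2.081 1.901
endloop
endfacet
facet normal 0.686 0.443 -0.577
outer loop
vertex 1.19 -1.332 1.022
vertex 0.777 -1.139 0.679
vertex 1.003 -0.89 1.139
endloop
endfacet
facet normal 0.442 -0.050 0.896
outer loop
vertex 1.19 -1.332 1.022
vertex 1.003 -0.89 1.139
vertex -0.677 -2.081 1.901
endloop
endfacet

endsolid


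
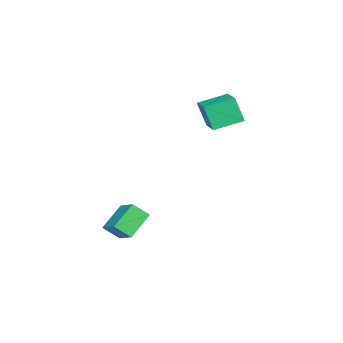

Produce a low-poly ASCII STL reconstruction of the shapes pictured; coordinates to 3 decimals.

solid 
facet normal -0.630 0.730 0.265
outer loop
vertex -4.035 1.021 4.095
vertex -2.816 1.936 4.472
vertex -4.001 1.593 2.601
endloop
endfacet
facet normal -0.777 -0.582 -0.241
outer loop
vertex -2.924 0.344 2.148
vertex -4.035 1.021 4.095
vertex -4.001 1.593 2.601
endloop
endfacet
facet normal -0.630 0.730 0.265
outer loop
vertex -4.001 1.593 2.601
vertex -2.816 1.936 4.472
vertex -2.782 2.507 2.978
endloop
endfacet
facet normal 0.021 0.357 -0.934
outer loop
vertex -2.782 2.507 2.978
vertex -2.924 0.344 2.148
vertex -4.001 1.593 2.601
endloop
endfacet
facet normal -0.021 -0.357 0.934
outer loop
vertex -4.035 1.021 4.095
vertex -1.739 0.687 4.019
vertex -2.816 1.936 4.472
endloop
endfacet
facet normal -0.776 -0.583 -0.240
outer loop
vertex -2.958 -0.227 3.642
vertex -4.035 1.021 4.095
vertex -2.924 0.344 2.148
endloop
endfacet
facet normal -0.021 -0.357 0.934
outer loop
vertex -2.958 -0.227 3.642
vertex -1.739 0.687 4.019
vertex -4.035 1.021 4.095
endloop
endfacet
facet normal 0.777 0.582 0.240
outer loop
vertex -2.816 1.936 4.472
vertex -1.739 0.687 4.019
vertex -2.782 2.507 2.978
endloop
endfacet
facet normal 0.021 0.357 -0.934
outer loop
vertex -1.705 1.259 2.525
vertex -2.924 0.344 2.148
vertex -2.782 2.507 2.978
endloop
endfacet
facet normal 0.776 0.583 0.241
outer loop
vertex -2.782 2.507 2.978
vertex -1.739 0.687 4.019
vertex -1.705 1.259 2.525
endloop
endfacet
facet normal 0.630 -0.730 -0.265
outer loop
vertex -1.705 1.259 2.525
vertex -2.958 -0.227 3.642
vertex -2.924 0.344 2.148
endloop
endfacet
facet normal 0.630 -0.730 -0.265
outer loop
vertex -1.739 0.687 4.019
vertex -2.958 -0.227 3.642
vertex -1.705 1.259 2.525
endloop
endfacet
facet normal -0.533 -0.690 -0.489
outer loop
vertex 3.557 -2.397 -2.791
vertex 2.211 -2.051 -1.813
vertex 3.224 -1.62 -3.525
endloop
endfacet
facet normal 0.792 -0.204 -0.575
outer loop
vertex 4.049 -0.549 -2.767
vertex 3.557 -2.397 -2.791
vertex 3.224 -1.62 -3.525
endloop
endfacet
facet normal -0.533 -0.691 -0.489
outer loop
vertex 3.224 -1.62 -3.525
vertex 2.211 -2.051 -1.813
vertex 1.877 -1.274 -2.547
endloop
endfacet
facet normal -0.298 0.694 -0.656
outer loop
vertex 1.877 -1.274 -2.547
vertex 4.049 -0.549 -2.767
vertex 3.224 -1.62 -3.525
endloop
endfacet
facet normal 0.298 -0.694 0.656
outer loop
vertex 3.557 -2.397 -2.791
vertex 3.036 -0.98 -1.055
vertex 2.211 -2.051 -1.813
endloop
endfacet
facet normal 0.792 -0.203 -0.576
outer loop
vertex 4.383 -1.326 -2.033
vertex 3.557 -2.397 -2.791
vertex 4.049 -0.549 -2.767
endloop
endfacet
facet normal 0.298 -0.694 0.656
outer loop
vertex 4.383 -1.326 -2.033
vertex 3.036 -0.98 -1.055
vertex 3.557 -2.397 -2.791
endloop
endfacet
facet normal -0.792 0.203 0.575
outer loop
vertex 2.211 -2.051 -1.813
vertex 3.036 -0.98 -1.055
vertex 1.877 -1.274 -2.547
endloop
endfacet
facet normal -0.298 0.694 -0.656
outer loop
vertex 2.703 -0.203 -1.789
vertex 4.049 -0.549 -2.767
vertex 1.877 -1.274 -2.547
endloop
endfacet
facet normal -0.792 0.204 0.575
outer loop
vertex 1.877 -1.274 -2.547
vertex 3.036 -0.98 -1.055
vertex 2.703 -0.203 -1.789
endloop
endfacet
facet normal 0.533 0.691 0.489
outer loop
vertex 2.703 -0.203 -1.789
vertex 4.383 -1.326 -2.033
vertex 4.049 -0.549 -2.767
endloop
endfacet
facet normal 0.533 0.691 0.489
outer loop
vertex 3.036 -0.98 -1.055
vertex 4.383 -1.326 -2.033
vertex 2.703 -0.203 -1.789
endloop
endfacet

endsolid


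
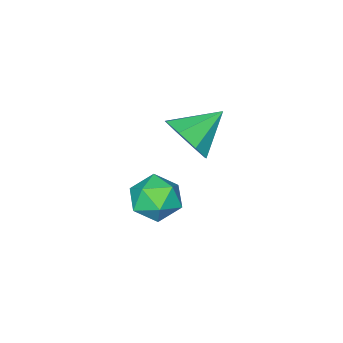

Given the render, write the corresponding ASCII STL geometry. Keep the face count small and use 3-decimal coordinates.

solid 
facet normal 0.837 -0.210 -0.506
outer loop
vertex 1.745 -0.588 0.709
vertex 1.182 -0.852 -0.112
vertex 1.608 0.022 0.229
endloop
endfacet
facet normal 0.027 0.622 0.783
outer loop
vertex 1.745 -0.588 0.709
vertex 1.608 0.022 0.229
vertex -0.182 -0.508 0.712
endloop
endfacet
facet normal 0.836 -0.210 -0.506
outer loop
vertex 1.608 0.022 0.229
vertex 1.182 -0.852 -0.112
vertex 1.221 0.12 -0.451
endloop
endfacet
facet normal -0.210 0.944 0.256
outer loop
vertex 1.608 0.022 0.229
vertex 1.221 0.12 -0.451
vertex -0.182 -0.508 0.712
endloop
endfacet
facet normal 0.837 -0.210 -0.505
outer loop
vertex 1.221 0.12 -0.451
vertex 1.182 -0.852 -0.112
vertex 0.812 -0.351 -0.933
endloop
endfacet
facet normal -0.572 0.774 -0.272
outer loop
vertex 1.221 0.12 -0.451
vertex 0.812 -0.351 -0.933
vertex -0.182 -0.508 0.712
endloop
endfacet
facet normal 0.837 -0.211 -0.506
outer loop
vertex 0.812 -0.351 -0.933
vertex 1.182 -0.852 -0.112
vertex 0.619 -1.115 -0.934
endloop
endfacet
facet normal -0.845 0.214 -0.490
outer loop
vertex 0.812 -0.351 -0.933
vertex 0.619 -1.115 -0.934
vertex -0.182 -0.508 0.712
endloop
endfacet
facet normal 0.837 -0.211 -0.506
outer loop
vertex 0.619 -1.115 -0.934
vertex 1.182 -0.852 -0.112
vertex 0.756 -1.725 -0.453
endloop
endfacet
facet normal -0.870 -0.410 -0.272
outer loop
vertex 0.619 -1.115 -0.934
vertex 0.756 -1.725 -0.453
vertex -0.182 -0.508 0.712
endloop
endfacet
facet normal 0.837 -0.211 -0.505
outer loop
vertex 0.756 -1.725 -0.453
vertex 1.182 -0.852 -0.112
vertex 1.142 -1.823 0.227
endloop
endfacet
facet normal -0.633 -0.731 0.254
outer loop
vertex 0.756 -1.725 -0.453
vertex 1.142 -1.823 0.227
vertex -0.182 -0.508 0.712
endloop
endfacet
facet normal 0.836 -0.211 -0.506
outer loop
vertex 1.142 -1.823 0.227
vertex 1.182 -0.852 -0.112
vertex 1.552 -1.352 0.708
endloop
endfacet
facet normal -0.272 -0.562 0.782
outer loop
vertex 1.142 -1.823 0.227
vertex 1.552 -1.352 0.708
vertex -0.182 -0.508 0.712
endloop
endfacet
facet normal 0.836 -0.211 -0.506
outer loop
vertex 1.552 -1.352 0.708
vertex 1.182 -0.852 -0.112
vertex 1.745 -0.588 0.709
endloop
endfacet
facet normal 0.001 -0.002 1.000
outer loop
vertex 1.552 -1.352 0.708
vertex 1.745 -0.588 0.709
vertex -0.182 -0.508 0.712
endloop
endfacet
facet normal -0.022 -0.001 1.000
outer loop
vertex 0.923 -1.696 -3.222
vertex 0.805 -2.698 -3.226
vertex 1.732 -2.3 -3.205
endloop
endfacet
facet normal 0.382 0.533 0.755
outer loop
vertex 0.923 -1.696 -3.222
vertex 1.732 -2.3 -3.205
vertex 1.73 -1.475 -3.787
endloop
endfacet
facet normal -0.023 0.942 0.335
outer loop
vertex 0.923 -1.696 -3.222
vertex 1.73 -1.475 -3.787
vertex 0.802 -1.363 -4.167
endloop
endfacet
facet normal -0.679 0.661 0.320
outer loop
vertex 0.923 -1.696 -3.222
vertex 0.802 -1.363 -4.167
vertex 0.23 -2.119 -3.82
endloop
endfacet
facet normal -0.678 0.077 0.731
outer loop
vertex 0.923 -1.696 -3.222
vertex 0.23 -2.119 -3.82
vertex 0.805 -2.698 -3.226
endloop
endfacet
facet normal 0.901 0.251 0.353
outer loop
vertex 1.73 -1.475 -3.787
vertex 1.732 -2.3 -3.205
vertex 2.11 -2.341 -4.14
endloop
endfacet
facet normal 0.246 -0.614 0.750
outer loop
vertex 1.732 -2.3 -3.205
vertex 0.805 -2.698 -3.226
vertex 1.538 -3.097 -3.793
endloop
endfacet
facet normal -0.815 -0.486 0.315
outer loop
vertex 0.805 -2.698 -3.226
vertex 0.23 -2.119 -3.82
vertex 0.61 -2.985 -4.173
endloop
endfacet
facet normal -0.817 0.457 -0.350
outer loop
vertex 0.23 -2.119 -3.82
vertex 0.802 -1.363 -4.167
vertex 0.608 -2.16 -4.755
endloop
endfacet
facet normal 0.244 0.913 -0.327
outer loop
vertex 0.802 -1.363 -4.167
vertex 1.73 -1.475 -3.787
vertex 1.535 -1.762 -4.734
endloop
endfacet
facet normal 0.679 -0.661 -0.320
outer loop
vertex 1.417 -2.764 -4.738
vertex 2.11 -2.341 -4.14
vertex 1.538 -3.097 -3.793
endloop
endfacet
facet normal 0.023 -0.942 -0.335
outer loop
vertex 1.417 -2.764 -4.738
vertex 1.538 -3.097 -3.793
vertex 0.61 -2.985 -4.173
endloop
endfacet
facet normal -0.382 -0.533 -0.755
outer loop
vertex 1.417 -2.764 -4.738
vertex 0.61 -2.985 -4.173
vertex 0.608 -2.16 -4.755
endloop
endfacet
facet normal 0.022 0.001 -1.000
outer loop
vertex 1.417 -2.764 -4.738
vertex 0.608 -2.16 -4.755
vertex 1.535 -1.762 -4.734
endloop
endfacet
facet normal 0.678 -0.077 -0.731
outer loop
vertex 1.417 -2.764 -4.738
vertex 1.535 -1.762 -4.734
vertex 2.11 -2.341 -4.14
endloop
endfacet
facet normal 0.817 -0.457 0.350
outer loop
vertex 1.538 -3.097 -3.793
vertex 2.11 -2.341 -4.14
vertex 1.732 -2.3 -3.205
endloop
endfacet
facet normal -0.244 -0.913 0.327
outer loop
vertex 0.61 -2.985 -4.173
vertex 1.538 -3.097 -3.793
vertex 0.805 -2.698 -3.226
endloop
endfacet
facet normal -0.901 -0.251 -0.353
outer loop
vertex 0.608 -2.16 -4.755
vertex 0.61 -2.985 -4.173
vertex 0.23 -2.119 -3.82
endloop
endfacet
facet normal -0.246 0.614 -0.750
outer loop
vertex 1.535 -1.762 -4.734
vertex 0.608 -2.16 -4.755
vertex 0.802 -1.363 -4.167
endloop
endfacet
facet normal 0.815 0.486 -0.315
outer loop
vertex 2.11 -2.341 -4.14
vertex 1.535 -1.762 -4.734
vertex 1.73 -1.475 -3.787
endloop
endfacet

endsolid


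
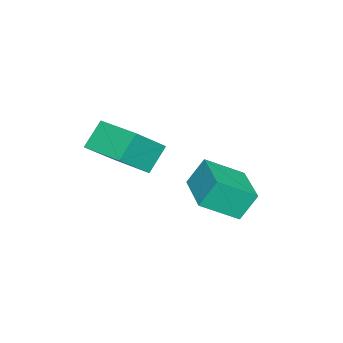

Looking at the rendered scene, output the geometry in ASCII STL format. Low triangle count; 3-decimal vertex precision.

solid 
facet normal -0.833 -0.552 -0.038
outer loop
vertex -0.88 -1.118 -0.881
vertex -1.706 0.194 -1.815
vertex -0.462 -1.671 -2.027
endloop
endfacet
facet normal 0.456 -0.725 0.516
outer loop
vertex 1.346 -0.474 -1.945
vertex -0.88 -1.118 -0.881
vertex -0.462 -1.671 -2.027
endloop
endfacet
facet normal -0.833 -0.552 -0.037
outer loop
vertex -0.462 -1.671 -2.027
vertex -1.706 0.194 -1.815
vertex -1.288 -0.36 -2.962
endloop
endfacet
facet normal 0.312 -0.413 -0.855
outer loop
vertex -1.288 -0.36 -2.962
vertex 1.346 -0.474 -1.945
vertex -0.462 -1.671 -2.027
endloop
endfacet
facet normal -0.312 0.413 0.856
outer loop
vertex -0.88 -1.118 -0.881
vertex 0.102 1.391 -1.733
vertex -1.706 0.194 -1.815
endloop
endfacet
facet normal 0.456 -0.725 0.516
outer loop
vertex 0.928 0.08 -0.798
vertex -0.88 -1.118 -0.881
vertex 1.346 -0.474 -1.945
endloop
endfacet
facet normal -0.313 0.413 0.855
outer loop
vertex 0.928 0.08 -0.798
vertex 0.102 1.391 -1.733
vertex -0.88 -1.118 -0.881
endloop
endfacet
facet normal -0.456 0.725 -0.516
outer loop
vertex -1.706 0.194 -1.815
vertex 0.102 1.391 -1.733
vertex -1.288 -0.36 -2.962
endloop
endfacet
facet normal 0.313 -0.412 -0.856
outer loop
vertex 0.52 0.838 -2.879
vertex 1.346 -0.474 -1.945
vertex -1.288 -0.36 -2.962
endloop
endfacet
facet normal -0.456 0.725 -0.516
outer loop
vertex -1.288 -0.36 -2.962
vertex 0.102 1.391 -1.733
vertex 0.52 0.838 -2.879
endloop
endfacet
facet normal 0.833 0.551 0.037
outer loop
vertex 0.52 0.838 -2.879
vertex 0.928 0.08 -0.798
vertex 1.346 -0.474 -1.945
endloop
endfacet
facet normal 0.833 0.552 0.038
outer loop
vertex 0.102 1.391 -1.733
vertex 0.928 0.08 -0.798
vertex 0.52 0.838 -2.879
endloop
endfacet
facet normal -0.624 0.225 0.748
outer loop
vertex 0.975 -4.508 1.493
vertex 1.803 -2.716 1.645
vertex -0.219 -3.855 0.3
endloop
endfacet
facet normal -0.418 -0.905 -0.077
outer loop
vertex 0.637 -4.164 -0.725
vertex 0.975 -4.508 1.493
vertex -0.219 -3.855 0.3
endloop
endfacet
facet normal -0.624 0.225 0.748
outer loop
vertex -0.219 -3.855 0.3
vertex 1.803 -2.716 1.645
vertex 0.609 -2.063 0.452
endloop
endfacet
facet normal -0.660 0.361 -0.660
outer loop
vertex 0.609 -2.063 0.452
vertex 0.637 -4.164 -0.725
vertex -0.219 -3.855 0.3
endloop
endfacet
facet normal 0.660 -0.361 0.660
outer loop
vertex 0.975 -4.508 1.493
vertex 2.659 -3.025 0.62
vertex 1.803 -2.716 1.645
endloop
endfacet
facet normal -0.418 -0.905 -0.077
outer loop
vertex 1.831 -4.817 0.468
vertex 0.975 -4.508 1.493
vertex 0.637 -4.164 -0.725
endloop
endfacet
facet normal 0.660 -0.361 0.660
outer loop
vertex 1.831 -4.817 0.468
vertex 2.659 -3.025 0.62
vertex 0.975 -4.508 1.493
endloop
endfacet
facet normal 0.418 0.905 0.077
outer loop
vertex 1.803 -2.716 1.645
vertex 2.659 -3.025 0.62
vertex 0.609 -2.063 0.452
endloop
endfacet
facet normal -0.660 0.361 -0.660
outer loop
vertex 1.465 -2.372 -0.573
vertex 0.637 -4.164 -0.725
vertex 0.609 -2.063 0.452
endloop
endfacet
facet normal 0.418 0.905 0.077
outer loop
vertex 0.609 -2.063 0.452
vertex 2.659 -3.025 0.62
vertex 1.465 -2.372 -0.573
endloop
endfacet
facet normal 0.624 -0.225 -0.748
outer loop
vertex 1.465 -2.372 -0.573
vertex 1.831 -4.817 0.468
vertex 0.637 -4.164 -0.725
endloop
endfacet
facet normal 0.624 -0.225 -0.748
outer loop
vertex 2.659 -3.025 0.62
vertex 1.831 -4.817 0.468
vertex 1.465 -2.372 -0.573
endloop
endfacet

endsolid


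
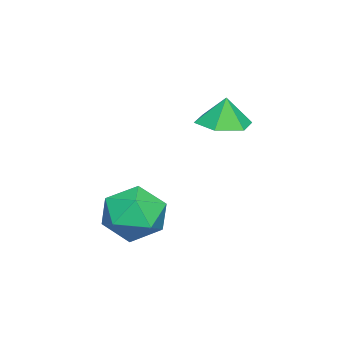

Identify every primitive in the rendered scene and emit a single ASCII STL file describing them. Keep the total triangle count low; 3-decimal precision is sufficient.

solid 
facet normal 0.014 -0.088 -0.996
outer loop
vertex 0.357 0.545 2.023
vertex -0.543 0.524 2.012
vertex -0.11 1.311 1.949
endloop
endfacet
facet normal 0.676 0.467 0.570
outer loop
vertex 0.357 0.545 2.023
vertex -0.11 1.311 1.949
vertex -0.557 0.616 3.048
endloop
endfacet
facet normal 0.014 -0.088 -0.996
outer loop
vertex -0.11 1.311 1.949
vertex -0.543 0.524 2.012
vertex -1.01 1.29 1.938
endloop
endfacet
facet normal -0.026 0.850 0.527
outer loop
vertex -0.11 1.311 1.949
vertex -1.01 1.29 1.938
vertex -0.557 0.616 3.048
endloop
endfacet
facet normal 0.014 -0.088 -0.996
outer loop
vertex -1.01 1.29 1.938
vertex -0.543 0.524 2.012
vertex -1.442 0.504 2.001
endloop
endfacet
facet normal -0.710 0.435 0.554
outer loop
vertex -1.01 1.29 1.938
vertex -1.442 0.504 2.001
vertex -0.557 0.616 3.048
endloop
endfacet
facet normal 0.014 -0.088 -0.996
outer loop
vertex -1.442 0.504 2.001
vertex -0.543 0.524 2.012
vertex -0.976 -0.262 2.075
endloop
endfacet
facet normal -0.693 -0.361 0.624
outer loop
vertex -1.442 0.504 2.001
vertex -0.976 -0.262 2.075
vertex -0.557 0.616 3.048
endloop
endfacet
facet normal 0.014 -0.088 -0.996
outer loop
vertex -0.976 -0.262 2.075
vertex -0.543 0.524 2.012
vertex -0.076 -0.241 2.086
endloop
endfacet
facet normal 0.009 -0.744 0.668
outer loop
vertex -0.976 -0.262 2.075
vertex -0.076 -0.241 2.086
vertex -0.557 0.616 3.048
endloop
endfacet
facet normal 0.014 -0.088 -0.996
outer loop
vertex -0.076 -0.241 2.086
vertex -0.543 0.524 2.012
vertex 0.357 0.545 2.023
endloop
endfacet
facet normal 0.693 -0.330 0.641
outer loop
vertex -0.076 -0.241 2.086
vertex 0.357 0.545 2.023
vertex -0.557 0.616 3.048
endloop
endfacet
facet normal -0.694 0.461 0.553
outer loop
vertex 1.037 -1.091 -0.973
vertex 1.563 -1.413 -0.045
vertex 1.825 -0.442 -0.525
endloop
endfacet
facet normal -0.608 0.790 -0.075
outer loop
vertex 1.037 -1.091 -0.973
vertex 1.825 -0.442 -0.525
vertex 1.78 -0.581 -1.63
endloop
endfacet
facet normal -0.741 0.317 -0.592
outer loop
vertex 1.037 -1.091 -0.973
vertex 1.78 -0.581 -1.63
vertex 1.49 -1.638 -1.833
endloop
endfacet
facet normal -0.909 -0.305 -0.284
outer loop
vertex 1.037 -1.091 -0.973
vertex 1.49 -1.638 -1.833
vertex 1.356 -2.152 -0.853
endloop
endfacet
facet normal -0.880 -0.217 0.423
outer loop
vertex 1.037 -1.091 -0.973
vertex 1.356 -2.152 -0.853
vertex 1.563 -1.413 -0.045
endloop
endfacet
facet normal 0.075 0.989 -0.127
outer loop
vertex 1.78 -0.581 -1.63
vertex 1.825 -0.442 -0.525
vertex 2.764 -0.588 -1.107
endloop
endfacet
facet normal -0.065 0.456 0.888
outer loop
vertex 1.825 -0.442 -0.525
vertex 1.563 -1.413 -0.045
vertex 2.63 -1.102 -0.127
endloop
endfacet
facet normal -0.365 -0.639 0.678
outer loop
vertex 1.563 -1.413 -0.045
vertex 1.356 -2.152 -0.853
vertex 2.34 -2.159 -0.33
endloop
endfacet
facet normal -0.411 -0.783 -0.467
outer loop
vertex 1.356 -2.152 -0.853
vertex 1.49 -1.638 -1.833
vertex 2.295 -2.298 -1.435
endloop
endfacet
facet normal -0.139 0.223 -0.965
outer loop
vertex 1.49 -1.638 -1.833
vertex 1.78 -0.581 -1.63
vertex 2.557 -1.327 -1.915
endloop
endfacet
facet normal 0.909 0.305 0.284
outer loop
vertex 3.083 -1.649 -0.987
vertex 2.764 -0.588 -1.107
vertex 2.63 -1.102 -0.127
endloop
endfacet
facet normal 0.741 -0.317 0.592
outer loop
vertex 3.083 -1.649 -0.987
vertex 2.63 -1.102 -0.127
vertex 2.34 -2.159 -0.33
endloop
endfacet
facet normal 0.608 -0.790 0.075
outer loop
vertex 3.083 -1.649 -0.987
vertex 2.34 -2.159 -0.33
vertex 2.295 -2.298 -1.435
endloop
endfacet
facet normal 0.694 -0.461 -0.553
outer loop
vertex 3.083 -1.649 -0.987
vertex 2.295 -2.298 -1.435
vertex 2.557 -1.327 -1.915
endloop
endfacet
facet normal 0.880 0.217 -0.423
outer loop
vertex 3.083 -1.649 -0.987
vertex 2.557 -1.327 -1.915
vertex 2.764 -0.588 -1.107
endloop
endfacet
facet normal 0.411 0.783 0.467
outer loop
vertex 2.63 -1.102 -0.127
vertex 2.764 -0.588 -1.107
vertex 1.825 -0.442 -0.525
endloop
endfacet
facet normal 0.139 -0.223 0.965
outer loop
vertex 2.34 -2.159 -0.33
vertex 2.63 -1.102 -0.127
vertex 1.563 -1.413 -0.045
endloop
endfacet
facet normal -0.075 -0.989 0.127
outer loop
vertex 2.295 -2.298 -1.435
vertex 2.34 -2.159 -0.33
vertex 1.356 -2.152 -0.853
endloop
endfacet
facet normal 0.065 -0.456 -0.888
outer loop
vertex 2.557 -1.327 -1.915
vertex 2.295 -2.298 -1.435
vertex 1.49 -1.638 -1.833
endloop
endfacet
facet normal 0.365 0.639 -0.678
outer loop
vertex 2.764 -0.588 -1.107
vertex 2.557 -1.327 -1.915
vertex 1.78 -0.581 -1.63
endloop
endfacet

endsolid


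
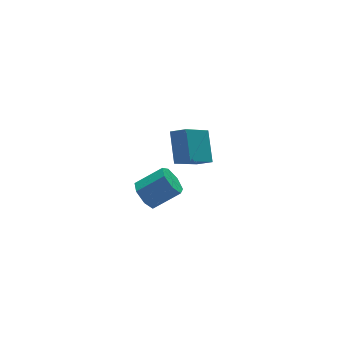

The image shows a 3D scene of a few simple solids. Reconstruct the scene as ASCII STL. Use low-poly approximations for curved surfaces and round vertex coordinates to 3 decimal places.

solid 
facet normal -0.791 0.244 -0.561
outer loop
vertex -1.435 0.058 -2.782
vertex -1.834 0.338 -2.098
vertex -1.332 0.762 -2.621
endloop
endfacet
facet normal 0.596 0.095 -0.797
outer loop
vertex -1.435 0.058 -2.782
vertex -1.332 0.762 -2.621
vertex -0.146 -0.338 -1.866
endloop
endfacet
facet normal 0.596 0.095 -0.797
outer loop
vertex -0.146 -0.338 -1.866
vertex -1.332 0.762 -2.621
vertex -0.043 0.365 -1.705
endloop
endfacet
facet normal 0.790 -0.244 0.562
outer loop
vertex -0.146 -0.338 -1.866
vertex -0.043 0.365 -1.705
vertex -0.546 -0.058 -1.182
endloop
endfacet
facet normal -0.791 0.242 -0.562
outer loop
vertex -1.332 0.762 -2.621
vertex -1.834 0.338 -2.098
vertex -1.608 1.147 -2.067
endloop
endfacet
facet normal 0.482 0.814 -0.325
outer loop
vertex -1.332 0.762 -2.621
vertex -1.608 1.147 -2.067
vertex -0.043 0.365 -1.705
endloop
endfacet
facet normal 0.482 0.814 -0.325
outer loop
vertex -0.043 0.365 -1.705
vertex -1.608 1.147 -2.067
vertex -0.319 0.75 -1.151
endloop
endfacet
facet normal 0.790 -0.244 0.563
outer loop
vertex -0.043 0.365 -1.705
vertex -0.319 0.75 -1.151
vertex -0.546 -0.058 -1.182
endloop
endfacet
facet normal -0.791 0.242 -0.562
outer loop
vertex -1.608 1.147 -2.067
vertex -1.834 0.338 -2.098
vertex -2.054 0.923 -1.536
endloop
endfacet
facet normal 0.005 0.920 0.392
outer loop
vertex -1.608 1.147 -2.067
vertex -2.054 0.923 -1.536
vertex -0.319 0.75 -1.151
endloop
endfacet
facet normal 0.005 0.920 0.392
outer loop
vertex -0.319 0.75 -1.151
vertex -2.054 0.923 -1.536
vertex -0.765 0.526 -0.62
endloop
endfacet
facet normal 0.791 -0.244 0.561
outer loop
vertex -0.319 0.75 -1.151
vertex -0.765 0.526 -0.62
vertex -0.546 -0.058 -1.182
endloop
endfacet
facet normal -0.790 0.243 -0.562
outer loop
vertex -2.054 0.923 -1.536
vertex -1.834 0.338 -2.098
vertex -2.335 0.259 -1.428
endloop
endfacet
facet normal -0.476 0.334 0.814
outer loop
vertex -2.054 0.923 -1.536
vertex -2.335 0.259 -1.428
vertex -0.765 0.526 -0.62
endloop
endfacet
facet normal -0.476 0.334 0.814
outer loop
vertex -0.765 0.526 -0.62
vertex -2.335 0.259 -1.428
vertex -1.046 -0.138 -0.512
endloop
endfacet
facet normal 0.791 -0.243 0.561
outer loop
vertex -0.765 0.526 -0.62
vertex -1.046 -0.138 -0.512
vertex -0.546 -0.058 -1.182
endloop
endfacet
facet normal -0.790 0.244 -0.562
outer loop
vertex -2.335 0.259 -1.428
vertex -1.834 0.338 -2.098
vertex -2.239 -0.345 -1.825
endloop
endfacet
facet normal -0.598 -0.504 0.623
outer loop
vertex -2.335 0.259 -1.428
vertex -2.239 -0.345 -1.825
vertex -1.046 -0.138 -0.512
endloop
endfacet
facet normal -0.598 -0.504 0.623
outer loop
vertex -1.046 -0.138 -0.512
vertex -2.239 -0.345 -1.825
vertex -0.95 -0.742 -0.909
endloop
endfacet
facet normal 0.791 -0.243 0.561
outer loop
vertex -1.046 -0.138 -0.512
vertex -0.95 -0.742 -0.909
vertex -0.546 -0.058 -1.182
endloop
endfacet
facet normal -0.790 0.244 -0.562
outer loop
vertex -2.239 -0.345 -1.825
vertex -1.834 0.338 -2.098
vertex -1.838 -0.434 -2.427
endloop
endfacet
facet normal -0.270 -0.962 -0.037
outer loop
vertex -2.239 -0.345 -1.825
vertex -1.838 -0.434 -2.427
vertex -0.95 -0.742 -0.909
endloop
endfacet
facet normal -0.270 -0.962 -0.037
outer loop
vertex -0.95 -0.742 -0.909
vertex -1.838 -0.434 -2.427
vertex -0.55 -0.831 -1.511
endloop
endfacet
facet normal 0.791 -0.243 0.561
outer loop
vertex -0.95 -0.742 -0.909
vertex -0.55 -0.831 -1.511
vertex -0.546 -0.058 -1.182
endloop
endfacet
facet normal -0.791 0.243 -0.561
outer loop
vertex -1.838 -0.434 -2.427
vertex -1.834 0.338 -2.098
vertex -1.435 0.058 -2.782
endloop
endfacet
facet normal 0.261 -0.696 -0.669
outer loop
vertex -1.838 -0.434 -2.427
vertex -1.435 0.058 -2.782
vertex -0.55 -0.831 -1.511
endloop
endfacet
facet normal 0.261 -0.696 -0.669
outer loop
vertex -0.55 -0.831 -1.511
vertex -1.435 0.058 -2.782
vertex -0.146 -0.338 -1.866
endloop
endfacet
facet normal 0.791 -0.243 0.562
outer loop
vertex -0.55 -0.831 -1.511
vertex -0.146 -0.338 -1.866
vertex -0.546 -0.058 -1.182
endloop
endfacet
facet normal -0.615 0.637 -0.465
outer loop
vertex -2.042 -2.813 3.525
vertex -1.543 -1.575 4.561
vertex -0.588 -2.336 2.253
endloop
endfacet
facet normal -0.296 -0.733 -0.613
outer loop
vertex -0.077 -2.865 2.639
vertex -2.042 -2.813 3.525
vertex -0.588 -2.336 2.253
endloop
endfacet
facet normal -0.615 0.637 -0.465
outer loop
vertex -0.588 -2.336 2.253
vertex -1.543 -1.575 4.561
vertex -0.088 -1.098 3.29
endloop
endfacet
facet normal 0.731 0.240 -0.639
outer loop
vertex -0.088 -1.098 3.29
vertex -0.077 -2.865 2.639
vertex -0.588 -2.336 2.253
endloop
endfacet
facet normal -0.731 -0.240 0.639
outer loop
vertex -2.042 -2.813 3.525
vertex -1.032 -2.104 4.947
vertex -1.543 -1.575 4.561
endloop
endfacet
facet normal -0.296 -0.732 -0.614
outer loop
vertex -1.532 -3.342 3.91
vertex -2.042 -2.813 3.525
vertex -0.077 -2.865 2.639
endloop
endfacet
facet normal -0.731 -0.240 0.639
outer loop
vertex -1.532 -3.342 3.91
vertex -1.032 -2.104 4.947
vertex -2.042 -2.813 3.525
endloop
endfacet
facet normal 0.295 0.733 0.613
outer loop
vertex -1.543 -1.575 4.561
vertex -1.032 -2.104 4.947
vertex -0.088 -1.098 3.29
endloop
endfacet
facet normal 0.731 0.240 -0.639
outer loop
vertex 0.422 -1.627 3.675
vertex -0.077 -2.865 2.639
vertex -0.088 -1.098 3.29
endloop
endfacet
facet normal 0.296 0.732 0.613
outer loop
vertex -0.088 -1.098 3.29
vertex -1.032 -2.104 4.947
vertex 0.422 -1.627 3.675
endloop
endfacet
facet normal 0.615 -0.637 0.465
outer loop
vertex 0.422 -1.627 3.675
vertex -1.532 -3.342 3.91
vertex -0.077 -2.865 2.639
endloop
endfacet
facet normal 0.615 -0.637 0.464
outer loop
vertex -1.032 -2.104 4.947
vertex -1.532 -3.342 3.91
vertex 0.422 -1.627 3.675
endloop
endfacet

endsolid


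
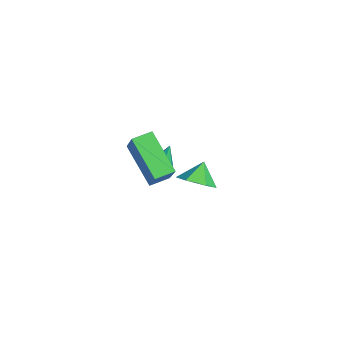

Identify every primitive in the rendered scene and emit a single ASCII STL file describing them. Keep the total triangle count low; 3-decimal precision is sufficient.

solid 
facet normal 0.502 -0.443 -0.743
outer loop
vertex 0.589 -0.909 -3.485
vertex -0.146 -1.113 -3.86
vertex 0.234 -0.376 -4.043
endloop
endfacet
facet normal 0.332 0.779 0.532
outer loop
vertex 0.589 -0.909 -3.485
vertex 0.234 -0.376 -4.043
vertex -0.674 -0.647 -3.08
endloop
endfacet
facet normal 0.503 -0.443 -0.742
outer loop
vertex 0.234 -0.376 -4.043
vertex -0.146 -1.113 -3.86
vertex -0.501 -0.58 -4.419
endloop
endfacet
facet normal -0.273 0.962 0.013
outer loop
vertex 0.234 -0.376 -4.043
vertex -0.501 -0.58 -4.419
vertex -0.674 -0.647 -3.08
endloop
endfacet
facet normal 0.502 -0.444 -0.742
outer loop
vertex -0.501 -0.58 -4.419
vertex -0.146 -1.113 -3.86
vertex -0.881 -1.317 -4.235
endloop
endfacet
facet normal -0.894 0.438 -0.094
outer loop
vertex -0.501 -0.58 -4.419
vertex -0.881 -1.317 -4.235
vertex -0.674 -0.647 -3.08
endloop
endfacet
facet normal 0.502 -0.444 -0.742
outer loop
vertex -0.881 -1.317 -4.235
vertex -0.146 -1.113 -3.86
vertex -0.527 -1.851 -3.676
endloop
endfacet
facet normal -0.909 -0.269 0.319
outer loop
vertex -0.881 -1.317 -4.235
vertex -0.527 -1.851 -3.676
vertex -0.674 -0.647 -3.08
endloop
endfacet
facet normal 0.502 -0.444 -0.742
outer loop
vertex -0.527 -1.851 -3.676
vertex -0.146 -1.113 -3.86
vertex 0.208 -1.646 -3.301
endloop
endfacet
facet normal -0.302 -0.452 0.839
outer loop
vertex -0.527 -1.851 -3.676
vertex 0.208 -1.646 -3.301
vertex -0.674 -0.647 -3.08
endloop
endfacet
facet normal 0.502 -0.445 -0.742
outer loop
vertex 0.208 -1.646 -3.301
vertex -0.146 -1.113 -3.86
vertex 0.589 -0.909 -3.485
endloop
endfacet
facet normal 0.318 0.072 0.945
outer loop
vertex 0.208 -1.646 -3.301
vertex 0.589 -0.909 -3.485
vertex -0.674 -0.647 -3.08
endloop
endfacet
facet normal 0.115 -0.333 -0.936
outer loop
vertex -0.215 -2.568 -2.849
vertex -0.704 -2.402 -2.968
vertex -0.29 -2.077 -3.033
endloop
endfacet
facet normal 0.871 0.284 0.402
outer loop
vertex -0.215 -2.568 -2.849
vertex -0.29 -2.077 -3.033
vertex -0.836 -2.018 -1.892
endloop
endfacet
facet normal 0.114 -0.333 -0.936
outer loop
vertex -0.29 -2.077 -3.033
vertex -0.704 -2.402 -2.968
vertex -0.779 -1.91 -3.152
endloop
endfacet
facet normal 0.301 0.949 0.095
outer loop
vertex -0.29 -2.077 -3.033
vertex -0.779 -1.91 -3.152
vertex -0.836 -2.018 -1.892
endloop
endfacet
facet normal 0.114 -0.333 -0.936
outer loop
vertex -0.779 -1.91 -3.152
vertex -0.704 -2.402 -2.968
vertex -1.193 -2.235 -3.087
endloop
endfacet
facet normal -0.613 0.789 0.040
outer loop
vertex -0.779 -1.91 -3.152
vertex -1.193 -2.235 -3.087
vertex -0.836 -2.018 -1.892
endloop
endfacet
facet normal 0.114 -0.333 -0.936
outer loop
vertex -1.193 -2.235 -3.087
vertex -0.704 -2.402 -2.968
vertex -1.118 -2.726 -2.903
endloop
endfacet
facet normal -0.956 -0.037 0.292
outer loop
vertex -1.193 -2.235 -3.087
vertex -1.118 -2.726 -2.903
vertex -0.836 -2.018 -1.892
endloop
endfacet
facet normal 0.114 -0.333 -0.936
outer loop
vertex -1.118 -2.726 -2.903
vertex -0.704 -2.402 -2.968
vertex -0.629 -2.893 -2.784
endloop
endfacet
facet normal -0.385 -0.702 0.599
outer loop
vertex -1.118 -2.726 -2.903
vertex -0.629 -2.893 -2.784
vertex -0.836 -2.018 -1.892
endloop
endfacet
facet normal 0.115 -0.333 -0.936
outer loop
vertex -0.629 -2.893 -2.784
vertex -0.704 -2.402 -2.968
vertex -0.215 -2.568 -2.849
endloop
endfacet
facet normal 0.528 -0.542 0.654
outer loop
vertex -0.629 -2.893 -2.784
vertex -0.215 -2.568 -2.849
vertex -0.836 -2.018 -1.892
endloop
endfacet
facet normal -0.621 0.021 -0.783
outer loop
vertex 1.75 -4.381 0.69
vertex 1.596 -3.558 0.834
vertex 3.267 -3.891 -0.5
endloop
endfacet
facet normal 0.181 -0.969 -0.168
outer loop
vertex 4.224 -3.922 0.706
vertex 1.75 -4.381 0.69
vertex 3.267 -3.891 -0.5
endloop
endfacet
facet normal -0.621 0.020 -0.783
outer loop
vertex 3.267 -3.891 -0.5
vertex 1.596 -3.558 0.834
vertex 3.113 -3.067 -0.357
endloop
endfacet
facet normal 0.762 0.246 -0.599
outer loop
vertex 3.113 -3.067 -0.357
vertex 4.224 -3.922 0.706
vertex 3.267 -3.891 -0.5
endloop
endfacet
facet normal -0.762 -0.247 0.598
outer loop
vertex 1.75 -4.381 0.69
vertex 2.553 -3.589 2.04
vertex 1.596 -3.558 0.834
endloop
endfacet
facet normal 0.181 -0.969 -0.169
outer loop
vertex 2.707 -4.413 1.897
vertex 1.75 -4.381 0.69
vertex 4.224 -3.922 0.706
endloop
endfacet
facet normal -0.763 -0.246 0.598
outer loop
vertex 2.707 -4.413 1.897
vertex 2.553 -3.589 2.04
vertex 1.75 -4.381 0.69
endloop
endfacet
facet normal -0.181 0.969 0.169
outer loop
vertex 1.596 -3.558 0.834
vertex 2.553 -3.589 2.04
vertex 3.113 -3.067 -0.357
endloop
endfacet
facet normal 0.762 0.247 -0.598
outer loop
vertex 4.07 -3.099 0.85
vertex 4.224 -3.922 0.706
vertex 3.113 -3.067 -0.357
endloop
endfacet
facet normal -0.181 0.969 0.169
outer loop
vertex 3.113 -3.067 -0.357
vertex 2.553 -3.589 2.04
vertex 4.07 -3.099 0.85
endloop
endfacet
facet normal 0.622 -0.021 0.783
outer loop
vertex 4.07 -3.099 0.85
vertex 2.707 -4.413 1.897
vertex 4.224 -3.922 0.706
endloop
endfacet
facet normal 0.621 -0.020 0.784
outer loop
vertex 2.553 -3.589 2.04
vertex 2.707 -4.413 1.897
vertex 4.07 -3.099 0.85
endloop
endfacet

endsolid


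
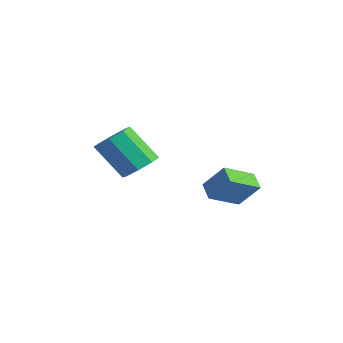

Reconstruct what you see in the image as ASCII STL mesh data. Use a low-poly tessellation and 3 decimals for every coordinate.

solid 
facet normal 0.490 0.391 -0.779
outer loop
vertex 3.299 -1.935 2.598
vertex 2.507 -1.363 2.387
vertex 3.324 -1.258 2.953
endloop
endfacet
facet normal 0.871 -0.253 0.421
outer loop
vertex 3.299 -1.935 2.598
vertex 3.324 -1.258 2.953
vertex 2.225 -2.79 4.305
endloop
endfacet
facet normal 0.871 -0.253 0.421
outer loop
vertex 2.225 -2.79 4.305
vertex 3.324 -1.258 2.953
vertex 2.25 -2.113 4.66
endloop
endfacet
facet normal -0.491 -0.390 0.779
outer loop
vertex 2.225 -2.79 4.305
vertex 2.25 -2.113 4.66
vertex 1.433 -2.217 4.093
endloop
endfacet
facet normal 0.490 0.391 -0.779
outer loop
vertex 3.324 -1.258 2.953
vertex 2.507 -1.363 2.387
vertex 2.871 -0.642 2.977
endloop
endfacet
facet normal 0.640 0.446 0.626
outer loop
vertex 3.324 -1.258 2.953
vertex 2.871 -0.642 2.977
vertex 2.25 -2.113 4.66
endloop
endfacet
facet normal 0.639 0.447 0.626
outer loop
vertex 2.25 -2.113 4.66
vertex 2.871 -0.642 2.977
vertex 1.797 -1.497 4.683
endloop
endfacet
facet normal -0.491 -0.390 0.779
outer loop
vertex 2.25 -2.113 4.66
vertex 1.797 -1.497 4.683
vertex 1.433 -2.217 4.093
endloop
endfacet
facet normal 0.491 0.390 -0.779
outer loop
vertex 2.871 -0.642 2.977
vertex 2.507 -1.363 2.387
vertex 2.204 -0.448 2.654
endloop
endfacet
facet normal 0.033 0.885 0.464
outer loop
vertex 2.871 -0.642 2.977
vertex 2.204 -0.448 2.654
vertex 1.797 -1.497 4.683
endloop
endfacet
facet normal 0.033 0.885 0.464
outer loop
vertex 1.797 -1.497 4.683
vertex 2.204 -0.448 2.654
vertex 1.13 -1.303 4.361
endloop
endfacet
facet normal -0.490 -0.391 0.779
outer loop
vertex 1.797 -1.497 4.683
vertex 1.13 -1.303 4.361
vertex 1.433 -2.217 4.093
endloop
endfacet
facet normal 0.491 0.390 -0.779
outer loop
vertex 2.204 -0.448 2.654
vertex 2.507 -1.363 2.387
vertex 1.715 -0.79 2.175
endloop
endfacet
facet normal -0.593 0.805 0.030
outer loop
vertex 2.204 -0.448 2.654
vertex 1.715 -0.79 2.175
vertex 1.13 -1.303 4.361
endloop
endfacet
facet normal -0.593 0.805 0.030
outer loop
vertex 1.13 -1.303 4.361
vertex 1.715 -0.79 2.175
vertex 0.641 -1.645 3.882
endloop
endfacet
facet normal -0.490 -0.391 0.779
outer loop
vertex 1.13 -1.303 4.361
vertex 0.641 -1.645 3.882
vertex 1.433 -2.217 4.093
endloop
endfacet
facet normal 0.491 0.390 -0.779
outer loop
vertex 1.715 -0.79 2.175
vertex 2.507 -1.363 2.387
vertex 1.69 -1.467 1.82
endloop
endfacet
facet normal -0.871 0.253 -0.421
outer loop
vertex 1.715 -0.79 2.175
vertex 1.69 -1.467 1.82
vertex 0.641 -1.645 3.882
endloop
endfacet
facet normal -0.871 0.253 -0.421
outer loop
vertex 0.641 -1.645 3.882
vertex 1.69 -1.467 1.82
vertex 0.616 -2.322 3.527
endloop
endfacet
facet normal -0.490 -0.391 0.779
outer loop
vertex 0.641 -1.645 3.882
vertex 0.616 -2.322 3.527
vertex 1.433 -2.217 4.093
endloop
endfacet
facet normal 0.491 0.390 -0.779
outer loop
vertex 1.69 -1.467 1.82
vertex 2.507 -1.363 2.387
vertex 2.143 -2.083 1.797
endloop
endfacet
facet normal -0.639 -0.447 -0.626
outer loop
vertex 1.69 -1.467 1.82
vertex 2.143 -2.083 1.797
vertex 0.616 -2.322 3.527
endloop
endfacet
facet normal -0.640 -0.446 -0.626
outer loop
vertex 0.616 -2.322 3.527
vertex 2.143 -2.083 1.797
vertex 1.069 -2.938 3.503
endloop
endfacet
facet normal -0.490 -0.391 0.779
outer loop
vertex 0.616 -2.322 3.527
vertex 1.069 -2.938 3.503
vertex 1.433 -2.217 4.093
endloop
endfacet
facet normal 0.490 0.391 -0.779
outer loop
vertex 2.143 -2.083 1.797
vertex 2.507 -1.363 2.387
vertex 2.81 -2.277 2.119
endloop
endfacet
facet normal -0.033 -0.885 -0.464
outer loop
vertex 2.143 -2.083 1.797
vertex 2.81 -2.277 2.119
vertex 1.069 -2.938 3.503
endloop
endfacet
facet normal -0.033 -0.885 -0.464
outer loop
vertex 1.069 -2.938 3.503
vertex 2.81 -2.277 2.119
vertex 1.736 -3.132 3.826
endloop
endfacet
facet normal -0.491 -0.390 0.779
outer loop
vertex 1.069 -2.938 3.503
vertex 1.736 -3.132 3.826
vertex 1.433 -2.217 4.093
endloop
endfacet
facet normal 0.490 0.391 -0.779
outer loop
vertex 2.81 -2.277 2.119
vertex 2.507 -1.363 2.387
vertex 3.299 -1.935 2.598
endloop
endfacet
facet normal 0.593 -0.805 -0.030
outer loop
vertex 2.81 -2.277 2.119
vertex 3.299 -1.935 2.598
vertex 1.736 -3.132 3.826
endloop
endfacet
facet normal 0.593 -0.805 -0.030
outer loop
vertex 1.736 -3.132 3.826
vertex 3.299 -1.935 2.598
vertex 2.225 -2.79 4.305
endloop
endfacet
facet normal -0.491 -0.390 0.779
outer loop
vertex 1.736 -3.132 3.826
vertex 2.225 -2.79 4.305
vertex 1.433 -2.217 4.093
endloop
endfacet
facet normal -0.545 -0.356 -0.759
outer loop
vertex 2.884 1.966 -0.092
vertex 2.004 2.183 0.438
vertex 2.842 3.634 -0.843
endloop
endfacet
facet normal 0.838 -0.206 -0.505
outer loop
vertex 3.736 4.217 0.402
vertex 2.884 1.966 -0.092
vertex 2.842 3.634 -0.843
endloop
endfacet
facet normal -0.545 -0.356 -0.759
outer loop
vertex 2.842 3.634 -0.843
vertex 2.004 2.183 0.438
vertex 1.962 3.851 -0.313
endloop
endfacet
facet normal -0.023 0.912 -0.411
outer loop
vertex 1.962 3.851 -0.313
vertex 3.736 4.217 0.402
vertex 2.842 3.634 -0.843
endloop
endfacet
facet normal 0.023 -0.912 0.411
outer loop
vertex 2.884 1.966 -0.092
vertex 2.898 2.766 1.683
vertex 2.004 2.183 0.438
endloop
endfacet
facet normal 0.838 -0.206 -0.505
outer loop
vertex 3.778 2.549 1.153
vertex 2.884 1.966 -0.092
vertex 3.736 4.217 0.402
endloop
endfacet
facet normal 0.023 -0.912 0.411
outer loop
vertex 3.778 2.549 1.153
vertex 2.898 2.766 1.683
vertex 2.884 1.966 -0.092
endloop
endfacet
facet normal -0.838 0.206 0.505
outer loop
vertex 2.004 2.183 0.438
vertex 2.898 2.766 1.683
vertex 1.962 3.851 -0.313
endloop
endfacet
facet normal -0.023 0.912 -0.411
outer loop
vertex 2.856 4.434 0.932
vertex 3.736 4.217 0.402
vertex 1.962 3.851 -0.313
endloop
endfacet
facet normal -0.838 0.206 0.505
outer loop
vertex 1.962 3.851 -0.313
vertex 2.898 2.766 1.683
vertex 2.856 4.434 0.932
endloop
endfacet
facet normal 0.545 0.356 0.759
outer loop
vertex 2.856 4.434 0.932
vertex 3.778 2.549 1.153
vertex 3.736 4.217 0.402
endloop
endfacet
facet normal 0.545 0.356 0.759
outer loop
vertex 2.898 2.766 1.683
vertex 3.778 2.549 1.153
vertex 2.856 4.434 0.932
endloop
endfacet

endsolid
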